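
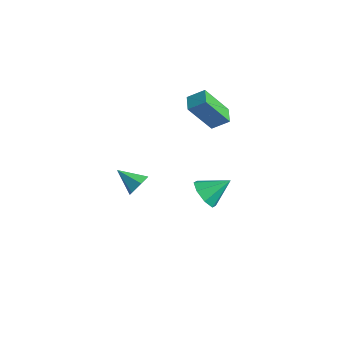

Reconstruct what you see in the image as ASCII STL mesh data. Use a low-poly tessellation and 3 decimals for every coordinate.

solid 
facet normal -0.379 -0.727 -0.572
outer loop
vertex 2.661 0.926 -3.384
vertex 1.947 1.498 -3.638
vertex 2.814 1.315 -3.98
endloop
endfacet
facet normal 0.972 -0.028 0.232
outer loop
vertex 2.661 0.926 -3.384
vertex 2.814 1.315 -3.98
vertex 2.553 2.662 -2.722
endloop
endfacet
facet normal -0.379 -0.728 -0.572
outer loop
vertex 2.814 1.315 -3.98
vertex 1.947 1.498 -3.638
vertex 2.458 1.811 -4.375
endloop
endfacet
facet normal 0.871 0.415 -0.264
outer loop
vertex 2.814 1.315 -3.98
vertex 2.458 1.811 -4.375
vertex 2.553 2.662 -2.722
endloop
endfacet
facet normal -0.380 -0.727 -0.572
outer loop
vertex 2.458 1.811 -4.375
vertex 1.947 1.498 -3.638
vertex 1.803 2.124 -4.338
endloop
endfacet
facet normal 0.366 0.819 -0.442
outer loop
vertex 2.458 1.811 -4.375
vertex 1.803 2.124 -4.338
vertex 2.553 2.662 -2.722
endloop
endfacet
facet normal -0.379 -0.727 -0.572
outer loop
vertex 1.803 2.124 -4.338
vertex 1.947 1.498 -3.638
vertex 1.232 2.07 -3.891
endloop
endfacet
facet normal -0.247 0.948 -0.201
outer loop
vertex 1.803 2.124 -4.338
vertex 1.232 2.07 -3.891
vertex 2.553 2.662 -2.722
endloop
endfacet
facet normal -0.379 -0.727 -0.572
outer loop
vertex 1.232 2.07 -3.891
vertex 1.947 1.498 -3.638
vertex 1.079 1.682 -3.296
endloop
endfacet
facet normal -0.608 0.728 0.318
outer loop
vertex 1.232 2.07 -3.891
vertex 1.079 1.682 -3.296
vertex 2.553 2.662 -2.722
endloop
endfacet
facet normal -0.380 -0.727 -0.572
outer loop
vertex 1.079 1.682 -3.296
vertex 1.947 1.498 -3.638
vertex 1.435 1.185 -2.901
endloop
endfacet
facet normal -0.506 0.284 0.814
outer loop
vertex 1.079 1.682 -3.296
vertex 1.435 1.185 -2.901
vertex 2.553 2.662 -2.722
endloop
endfacet
facet normal -0.380 -0.727 -0.572
outer loop
vertex 1.435 1.185 -2.901
vertex 1.947 1.498 -3.638
vertex 2.09 0.872 -2.938
endloop
endfacet
facet normal -0.001 -0.120 0.993
outer loop
vertex 1.435 1.185 -2.901
vertex 2.09 0.872 -2.938
vertex 2.553 2.662 -2.722
endloop
endfacet
facet normal -0.379 -0.727 -0.573
outer loop
vertex 2.09 0.872 -2.938
vertex 1.947 1.498 -3.638
vertex 2.661 0.926 -3.384
endloop
endfacet
facet normal 0.611 -0.249 0.752
outer loop
vertex 2.09 0.872 -2.938
vertex 2.661 0.926 -3.384
vertex 2.553 2.662 -2.722
endloop
endfacet
facet normal 0.801 0.350 -0.485
outer loop
vertex 3.682 -3.672 1.347
vertex 3.279 -3.51 0.798
vertex 3.382 -3.041 1.307
endloop
endfacet
facet normal 0.057 0.090 0.994
outer loop
vertex 3.682 -3.672 1.347
vertex 3.382 -3.041 1.307
vertex 2.181 -3.99 1.462
endloop
endfacet
facet normal 0.801 0.350 -0.485
outer loop
vertex 3.382 -3.041 1.307
vertex 3.279 -3.51 0.798
vertex 2.979 -2.879 0.758
endloop
endfacet
facet normal -0.473 0.688 0.550
outer loop
vertex 3.382 -3.041 1.307
vertex 2.979 -2.879 0.758
vertex 2.181 -3.99 1.462
endloop
endfacet
facet normal 0.801 0.350 -0.485
outer loop
vertex 2.979 -2.879 0.758
vertex 3.279 -3.51 0.798
vertex 2.876 -3.349 0.249
endloop
endfacet
facet normal -0.854 0.456 -0.248
outer loop
vertex 2.979 -2.879 0.758
vertex 2.876 -3.349 0.249
vertex 2.181 -3.99 1.462
endloop
endfacet
facet normal 0.801 0.350 -0.485
outer loop
vertex 2.876 -3.349 0.249
vertex 3.279 -3.51 0.798
vertex 3.176 -3.98 0.289
endloop
endfacet
facet normal -0.706 -0.374 -0.602
outer loop
vertex 2.876 -3.349 0.249
vertex 3.176 -3.98 0.289
vertex 2.181 -3.99 1.462
endloop
endfacet
facet normal 0.801 0.350 -0.485
outer loop
vertex 3.176 -3.98 0.289
vertex 3.279 -3.51 0.798
vertex 3.579 -4.142 0.838
endloop
endfacet
facet normal -0.176 -0.972 -0.158
outer loop
vertex 3.176 -3.98 0.289
vertex 3.579 -4.142 0.838
vertex 2.181 -3.99 1.462
endloop
endfacet
facet normal 0.801 0.350 -0.485
outer loop
vertex 3.579 -4.142 0.838
vertex 3.279 -3.51 0.798
vertex 3.682 -3.672 1.347
endloop
endfacet
facet normal 0.206 -0.739 0.641
outer loop
vertex 3.579 -4.142 0.838
vertex 3.682 -3.672 1.347
vertex 2.181 -3.99 1.462
endloop
endfacet
facet normal -0.814 0.561 0.148
outer loop
vertex -0.623 2.303 1.914
vertex -0.036 2.995 2.518
vertex -0.15 3.461 0.129
endloop
endfacet
facet normal -0.539 -0.634 -0.554
outer loop
vertex 0.656 2.905 -0.018
vertex -0.623 2.303 1.914
vertex -0.15 3.461 0.129
endloop
endfacet
facet normal -0.814 0.561 0.148
outer loop
vertex -0.15 3.461 0.129
vertex -0.036 2.995 2.518
vertex 0.437 4.153 0.733
endloop
endfacet
facet normal 0.217 0.531 -0.819
outer loop
vertex 0.437 4.153 0.733
vertex 0.656 2.905 -0.018
vertex -0.15 3.461 0.129
endloop
endfacet
facet normal -0.217 -0.531 0.819
outer loop
vertex -0.623 2.303 1.914
vertex 0.77 2.439 2.371
vertex -0.036 2.995 2.518
endloop
endfacet
facet normal -0.539 -0.634 -0.554
outer loop
vertex 0.183 1.747 1.767
vertex -0.623 2.303 1.914
vertex 0.656 2.905 -0.018
endloop
endfacet
facet normal -0.217 -0.531 0.819
outer loop
vertex 0.183 1.747 1.767
vertex 0.77 2.439 2.371
vertex -0.623 2.303 1.914
endloop
endfacet
facet normal 0.539 0.634 0.554
outer loop
vertex -0.036 2.995 2.518
vertex 0.77 2.439 2.371
vertex 0.437 4.153 0.733
endloop
endfacet
facet normal 0.217 0.531 -0.819
outer loop
vertex 1.243 3.597 0.586
vertex 0.656 2.905 -0.018
vertex 0.437 4.153 0.733
endloop
endfacet
facet normal 0.539 0.634 0.554
outer loop
vertex 0.437 4.153 0.733
vertex 0.77 2.439 2.371
vertex 1.243 3.597 0.586
endloop
endfacet
facet normal 0.814 -0.561 -0.148
outer loop
vertex 1.243 3.597 0.586
vertex 0.183 1.747 1.767
vertex 0.656 2.905 -0.018
endloop
endfacet
facet normal 0.814 -0.561 -0.148
outer loop
vertex 0.77 2.439 2.371
vertex 0.183 1.747 1.767
vertex 1.243 3.597 0.586
endloop
endfacet

endsolid


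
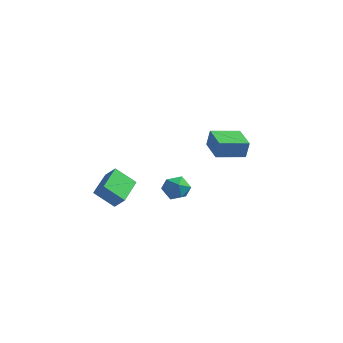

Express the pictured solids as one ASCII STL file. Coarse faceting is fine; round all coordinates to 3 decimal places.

solid 
facet normal -0.664 0.745 0.058
outer loop
vertex 0.692 4.085 0.083
vertex 2.202 5.458 -0.262
vertex 0.482 3.996 -1.187
endloop
endfacet
facet normal -0.730 -0.663 0.167
outer loop
vertex 1.778 2.542 -1.298
vertex 0.692 4.085 0.083
vertex 0.482 3.996 -1.187
endloop
endfacet
facet normal -0.664 0.746 0.056
outer loop
vertex 0.482 3.996 -1.187
vertex 2.202 5.458 -0.262
vertex 1.993 5.368 -1.532
endloop
endfacet
facet normal -0.162 -0.069 -0.984
outer loop
vertex 1.993 5.368 -1.532
vertex 1.778 2.542 -1.298
vertex 0.482 3.996 -1.187
endloop
endfacet
facet normal 0.162 0.069 0.984
outer loop
vertex 0.692 4.085 0.083
vertex 3.498 4.004 -0.373
vertex 2.202 5.458 -0.262
endloop
endfacet
facet normal -0.730 -0.663 0.167
outer loop
vertex 1.987 2.632 -0.028
vertex 0.692 4.085 0.083
vertex 1.778 2.542 -1.298
endloop
endfacet
facet normal 0.162 0.069 0.984
outer loop
vertex 1.987 2.632 -0.028
vertex 3.498 4.004 -0.373
vertex 0.692 4.085 0.083
endloop
endfacet
facet normal 0.730 0.663 -0.167
outer loop
vertex 2.202 5.458 -0.262
vertex 3.498 4.004 -0.373
vertex 1.993 5.368 -1.532
endloop
endfacet
facet normal -0.162 -0.069 -0.984
outer loop
vertex 3.288 3.915 -1.643
vertex 1.778 2.542 -1.298
vertex 1.993 5.368 -1.532
endloop
endfacet
facet normal 0.730 0.663 -0.167
outer loop
vertex 1.993 5.368 -1.532
vertex 3.498 4.004 -0.373
vertex 3.288 3.915 -1.643
endloop
endfacet
facet normal 0.665 -0.745 -0.057
outer loop
vertex 3.288 3.915 -1.643
vertex 1.987 2.632 -0.028
vertex 1.778 2.542 -1.298
endloop
endfacet
facet normal 0.664 -0.746 -0.058
outer loop
vertex 3.498 4.004 -0.373
vertex 1.987 2.632 -0.028
vertex 3.288 3.915 -1.643
endloop
endfacet
facet normal -0.921 0.083 0.380
outer loop
vertex 0.109 -2.03 -2.126
vertex 0.492 -2.09 -1.183
vertex 0.388 -1.181 -1.634
endloop
endfacet
facet normal -0.871 0.427 -0.243
outer loop
vertex 0.109 -2.03 -2.126
vertex 0.388 -1.181 -1.634
vertex 0.609 -1.293 -2.623
endloop
endfacet
facet normal -0.670 -0.045 -0.741
outer loop
vertex 0.109 -2.03 -2.126
vertex 0.609 -1.293 -2.623
vertex 0.851 -2.27 -2.783
endloop
endfacet
facet normal -0.597 -0.681 -0.425
outer loop
vertex 0.109 -2.03 -2.126
vertex 0.851 -2.27 -2.783
vertex 0.779 -2.763 -1.893
endloop
endfacet
facet normal -0.752 -0.603 0.267
outer loop
vertex 0.109 -2.03 -2.126
vertex 0.779 -2.763 -1.893
vertex 0.492 -2.09 -1.183
endloop
endfacet
facet normal -0.356 0.916 -0.183
outer loop
vertex 0.609 -1.293 -2.623
vertex 0.388 -1.181 -1.634
vertex 1.301 -0.897 -1.987
endloop
endfacet
facet normal -0.437 0.359 0.825
outer loop
vertex 0.388 -1.181 -1.634
vertex 0.492 -2.09 -1.183
vertex 1.229 -1.39 -1.097
endloop
endfacet
facet normal -0.163 -0.748 0.643
outer loop
vertex 0.492 -2.09 -1.183
vertex 0.779 -2.763 -1.893
vertex 1.471 -2.367 -1.257
endloop
endfacet
facet normal 0.087 -0.874 -0.477
outer loop
vertex 0.779 -2.763 -1.893
vertex 0.851 -2.27 -2.783
vertex 1.692 -2.479 -2.246
endloop
endfacet
facet normal -0.031 0.154 -0.988
outer loop
vertex 0.851 -2.27 -2.783
vertex 0.609 -1.293 -2.623
vertex 1.588 -1.57 -2.697
endloop
endfacet
facet normal 0.597 0.681 0.425
outer loop
vertex 1.971 -1.63 -1.754
vertex 1.301 -0.897 -1.987
vertex 1.229 -1.39 -1.097
endloop
endfacet
facet normal 0.670 0.045 0.741
outer loop
vertex 1.971 -1.63 -1.754
vertex 1.229 -1.39 -1.097
vertex 1.471 -2.367 -1.257
endloop
endfacet
facet normal 0.871 -0.427 0.243
outer loop
vertex 1.971 -1.63 -1.754
vertex 1.471 -2.367 -1.257
vertex 1.692 -2.479 -2.246
endloop
endfacet
facet normal 0.921 -0.083 -0.380
outer loop
vertex 1.971 -1.63 -1.754
vertex 1.692 -2.479 -2.246
vertex 1.588 -1.57 -2.697
endloop
endfacet
facet normal 0.752 0.603 -0.267
outer loop
vertex 1.971 -1.63 -1.754
vertex 1.588 -1.57 -2.697
vertex 1.301 -0.897 -1.987
endloop
endfacet
facet normal -0.087 0.874 0.477
outer loop
vertex 1.229 -1.39 -1.097
vertex 1.301 -0.897 -1.987
vertex 0.388 -1.181 -1.634
endloop
endfacet
facet normal 0.031 -0.154 0.988
outer loop
vertex 1.471 -2.367 -1.257
vertex 1.229 -1.39 -1.097
vertex 0.492 -2.09 -1.183
endloop
endfacet
facet normal 0.356 -0.916 0.183
outer loop
vertex 1.692 -2.479 -2.246
vertex 1.471 -2.367 -1.257
vertex 0.779 -2.763 -1.893
endloop
endfacet
facet normal 0.437 -0.359 -0.825
outer loop
vertex 1.588 -1.57 -2.697
vertex 1.692 -2.479 -2.246
vertex 0.851 -2.27 -2.783
endloop
endfacet
facet normal 0.163 0.748 -0.643
outer loop
vertex 1.301 -0.897 -1.987
vertex 1.588 -1.57 -2.697
vertex 0.609 -1.293 -2.623
endloop
endfacet
facet normal -0.730 -0.211 0.650
outer loop
vertex -2.324 -5.122 -0.85
vertex -2.551 -3.046 -0.431
vertex -3.073 -5.039 -1.665
endloop
endfacet
facet normal 0.106 -0.975 -0.197
outer loop
vertex -1.809 -4.674 -2.789
vertex -2.324 -5.122 -0.85
vertex -3.073 -5.039 -1.665
endloop
endfacet
facet normal -0.731 -0.211 0.649
outer loop
vertex -3.073 -5.039 -1.665
vertex -2.551 -3.046 -0.431
vertex -3.299 -2.963 -1.246
endloop
endfacet
facet normal -0.675 0.075 -0.734
outer loop
vertex -3.299 -2.963 -1.246
vertex -1.809 -4.674 -2.789
vertex -3.073 -5.039 -1.665
endloop
endfacet
facet normal 0.675 -0.074 0.734
outer loop
vertex -2.324 -5.122 -0.85
vertex -1.287 -2.681 -1.555
vertex -2.551 -3.046 -0.431
endloop
endfacet
facet normal 0.106 -0.975 -0.197
outer loop
vertex -1.061 -4.757 -1.974
vertex -2.324 -5.122 -0.85
vertex -1.809 -4.674 -2.789
endloop
endfacet
facet normal 0.675 -0.075 0.734
outer loop
vertex -1.061 -4.757 -1.974
vertex -1.287 -2.681 -1.555
vertex -2.324 -5.122 -0.85
endloop
endfacet
facet normal -0.106 0.975 0.197
outer loop
vertex -2.551 -3.046 -0.431
vertex -1.287 -2.681 -1.555
vertex -3.299 -2.963 -1.246
endloop
endfacet
facet normal -0.675 0.074 -0.734
outer loop
vertex -2.036 -2.598 -2.37
vertex -1.809 -4.674 -2.789
vertex -3.299 -2.963 -1.246
endloop
endfacet
facet normal -0.106 0.975 0.197
outer loop
vertex -3.299 -2.963 -1.246
vertex -1.287 -2.681 -1.555
vertex -2.036 -2.598 -2.37
endloop
endfacet
facet normal 0.731 0.211 -0.649
outer loop
vertex -2.036 -2.598 -2.37
vertex -1.061 -4.757 -1.974
vertex -1.809 -4.674 -2.789
endloop
endfacet
facet normal 0.730 0.211 -0.650
outer loop
vertex -1.287 -2.681 -1.555
vertex -1.061 -4.757 -1.974
vertex -2.036 -2.598 -2.37
endloop
endfacet

endsolid


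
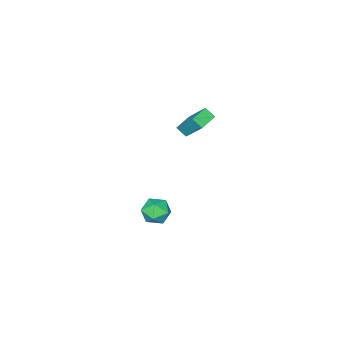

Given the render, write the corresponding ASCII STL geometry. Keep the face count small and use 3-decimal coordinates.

solid 
facet normal -0.973 -0.174 0.151
outer loop
vertex -0.754 1.357 3.477
vertex -0.749 2.657 5.01
vertex -0.938 1.951 2.974
endloop
endfacet
facet normal -0.003 -0.647 -0.763
outer loop
vertex 0.249 2.163 2.79
vertex -0.754 1.357 3.477
vertex -0.938 1.951 2.974
endloop
endfacet
facet normal -0.973 -0.174 0.151
outer loop
vertex -0.938 1.951 2.974
vertex -0.749 2.657 5.01
vertex -0.933 3.251 4.507
endloop
endfacet
facet normal -0.230 0.743 -0.629
outer loop
vertex -0.933 3.251 4.507
vertex 0.249 2.163 2.79
vertex -0.938 1.951 2.974
endloop
endfacet
facet normal 0.230 -0.743 0.629
outer loop
vertex -0.754 1.357 3.477
vertex 0.438 2.869 4.826
vertex -0.749 2.657 5.01
endloop
endfacet
facet normal -0.003 -0.647 -0.763
outer loop
vertex 0.433 1.569 3.293
vertex -0.754 1.357 3.477
vertex 0.249 2.163 2.79
endloop
endfacet
facet normal 0.230 -0.743 0.629
outer loop
vertex 0.433 1.569 3.293
vertex 0.438 2.869 4.826
vertex -0.754 1.357 3.477
endloop
endfacet
facet normal 0.003 0.647 0.763
outer loop
vertex -0.749 2.657 5.01
vertex 0.438 2.869 4.826
vertex -0.933 3.251 4.507
endloop
endfacet
facet normal -0.230 0.743 -0.629
outer loop
vertex 0.254 3.463 4.323
vertex 0.249 2.163 2.79
vertex -0.933 3.251 4.507
endloop
endfacet
facet normal 0.003 0.647 0.763
outer loop
vertex -0.933 3.251 4.507
vertex 0.438 2.869 4.826
vertex 0.254 3.463 4.323
endloop
endfacet
facet normal 0.973 0.174 -0.151
outer loop
vertex 0.254 3.463 4.323
vertex 0.433 1.569 3.293
vertex 0.249 2.163 2.79
endloop
endfacet
facet normal 0.973 0.174 -0.151
outer loop
vertex 0.438 2.869 4.826
vertex 0.433 1.569 3.293
vertex 0.254 3.463 4.323
endloop
endfacet
facet normal -0.235 -0.195 0.952
outer loop
vertex 1.093 1.394 -2.936
vertex 1.676 0.597 -2.955
vertex 2.045 1.473 -2.685
endloop
endfacet
facet normal -0.259 0.507 0.822
outer loop
vertex 1.093 1.394 -2.936
vertex 2.045 1.473 -2.685
vertex 1.623 2.168 -3.246
endloop
endfacet
facet normal -0.728 0.618 0.297
outer loop
vertex 1.093 1.394 -2.936
vertex 1.623 2.168 -3.246
vertex 0.993 1.722 -3.863
endloop
endfacet
facet normal -0.995 -0.015 0.102
outer loop
vertex 1.093 1.394 -2.936
vertex 0.993 1.722 -3.863
vertex 1.026 0.751 -3.683
endloop
endfacet
facet normal -0.690 -0.517 0.507
outer loop
vertex 1.093 1.394 -2.936
vertex 1.026 0.751 -3.683
vertex 1.676 0.597 -2.955
endloop
endfacet
facet normal 0.385 0.710 0.590
outer loop
vertex 1.623 2.168 -3.246
vertex 2.045 1.473 -2.685
vertex 2.534 1.849 -3.457
endloop
endfacet
facet normal 0.423 -0.425 0.800
outer loop
vertex 2.045 1.473 -2.685
vertex 1.676 0.597 -2.955
vertex 2.567 0.878 -3.277
endloop
endfacet
facet normal -0.313 -0.946 0.079
outer loop
vertex 1.676 0.597 -2.955
vertex 1.026 0.751 -3.683
vertex 1.937 0.432 -3.894
endloop
endfacet
facet normal -0.806 -0.134 -0.576
outer loop
vertex 1.026 0.751 -3.683
vertex 0.993 1.722 -3.863
vertex 1.515 1.127 -4.455
endloop
endfacet
facet normal -0.375 0.890 -0.261
outer loop
vertex 0.993 1.722 -3.863
vertex 1.623 2.168 -3.246
vertex 1.884 2.003 -4.185
endloop
endfacet
facet normal 0.995 0.015 -0.102
outer loop
vertex 2.467 1.206 -4.204
vertex 2.534 1.849 -3.457
vertex 2.567 0.878 -3.277
endloop
endfacet
facet normal 0.728 -0.618 -0.297
outer loop
vertex 2.467 1.206 -4.204
vertex 2.567 0.878 -3.277
vertex 1.937 0.432 -3.894
endloop
endfacet
facet normal 0.259 -0.507 -0.822
outer loop
vertex 2.467 1.206 -4.204
vertex 1.937 0.432 -3.894
vertex 1.515 1.127 -4.455
endloop
endfacet
facet normal 0.235 0.195 -0.952
outer loop
vertex 2.467 1.206 -4.204
vertex 1.515 1.127 -4.455
vertex 1.884 2.003 -4.185
endloop
endfacet
facet normal 0.690 0.517 -0.507
outer loop
vertex 2.467 1.206 -4.204
vertex 1.884 2.003 -4.185
vertex 2.534 1.849 -3.457
endloop
endfacet
facet normal 0.806 0.134 0.576
outer loop
vertex 2.567 0.878 -3.277
vertex 2.534 1.849 -3.457
vertex 2.045 1.473 -2.685
endloop
endfacet
facet normal 0.375 -0.890 0.261
outer loop
vertex 1.937 0.432 -3.894
vertex 2.567 0.878 -3.277
vertex 1.676 0.597 -2.955
endloop
endfacet
facet normal -0.385 -0.710 -0.590
outer loop
vertex 1.515 1.127 -4.455
vertex 1.937 0.432 -3.894
vertex 1.026 0.751 -3.683
endloop
endfacet
facet normal -0.423 0.425 -0.800
outer loop
vertex 1.884 2.003 -4.185
vertex 1.515 1.127 -4.455
vertex 0.993 1.722 -3.863
endloop
endfacet
facet normal 0.313 0.946 -0.079
outer loop
vertex 2.534 1.849 -3.457
vertex 1.884 2.003 -4.185
vertex 1.623 2.168 -3.246
endloop
endfacet

endsolid


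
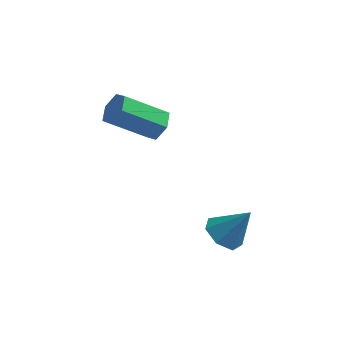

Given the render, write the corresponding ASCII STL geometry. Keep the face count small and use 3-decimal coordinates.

solid 
facet normal 0.764 0.303 -0.570
outer loop
vertex 1.3 1.788 0.264
vertex 1.029 1.626 -0.185
vertex 0.966 2.139 0.003
endloop
endfacet
facet normal 0.221 0.708 0.670
outer loop
vertex 1.3 1.788 0.264
vertex 0.966 2.139 0.003
vertex 0.163 1.337 1.115
endloop
endfacet
facet normal 0.220 0.709 0.670
outer loop
vertex 0.163 1.337 1.115
vertex 0.966 2.139 0.003
vertex -0.171 1.687 0.854
endloop
endfacet
facet normal -0.763 -0.303 0.571
outer loop
vertex 0.163 1.337 1.115
vertex -0.171 1.687 0.854
vertex -0.109 1.174 0.665
endloop
endfacet
facet normal 0.762 0.303 -0.572
outer loop
vertex 0.966 2.139 0.003
vertex 1.029 1.626 -0.185
vertex 0.694 1.976 -0.446
endloop
endfacet
facet normal -0.417 0.906 -0.076
outer loop
vertex 0.966 2.139 0.003
vertex 0.694 1.976 -0.446
vertex -0.171 1.687 0.854
endloop
endfacet
facet normal -0.417 0.906 -0.076
outer loop
vertex -0.171 1.687 0.854
vertex 0.694 1.976 -0.446
vertex -0.443 1.524 0.404
endloop
endfacet
facet normal -0.763 -0.303 0.571
outer loop
vertex -0.171 1.687 0.854
vertex -0.443 1.524 0.404
vertex -0.109 1.174 0.665
endloop
endfacet
facet normal 0.763 0.304 -0.571
outer loop
vertex 0.694 1.976 -0.446
vertex 1.029 1.626 -0.185
vertex 0.757 1.463 -0.635
endloop
endfacet
facet normal -0.636 0.197 -0.746
outer loop
vertex 0.694 1.976 -0.446
vertex 0.757 1.463 -0.635
vertex -0.443 1.524 0.404
endloop
endfacet
facet normal -0.636 0.196 -0.746
outer loop
vertex -0.443 1.524 0.404
vertex 0.757 1.463 -0.635
vertex -0.38 1.012 0.216
endloop
endfacet
facet normal -0.763 -0.303 0.570
outer loop
vertex -0.443 1.524 0.404
vertex -0.38 1.012 0.216
vertex -0.109 1.174 0.665
endloop
endfacet
facet normal 0.763 0.303 -0.571
outer loop
vertex 0.757 1.463 -0.635
vertex 1.029 1.626 -0.185
vertex 1.091 1.113 -0.374
endloop
endfacet
facet normal -0.220 -0.709 -0.670
outer loop
vertex 0.757 1.463 -0.635
vertex 1.091 1.113 -0.374
vertex -0.38 1.012 0.216
endloop
endfacet
facet normal -0.220 -0.708 -0.671
outer loop
vertex -0.38 1.012 0.216
vertex 1.091 1.113 -0.374
vertex -0.046 0.661 0.477
endloop
endfacet
facet normal -0.764 -0.303 0.570
outer loop
vertex -0.38 1.012 0.216
vertex -0.046 0.661 0.477
vertex -0.109 1.174 0.665
endloop
endfacet
facet normal 0.763 0.303 -0.571
outer loop
vertex 1.091 1.113 -0.374
vertex 1.029 1.626 -0.185
vertex 1.363 1.276 0.076
endloop
endfacet
facet normal 0.417 -0.906 0.076
outer loop
vertex 1.091 1.113 -0.374
vertex 1.363 1.276 0.076
vertex -0.046 0.661 0.477
endloop
endfacet
facet normal 0.417 -0.906 0.076
outer loop
vertex -0.046 0.661 0.477
vertex 1.363 1.276 0.076
vertex 0.226 0.824 0.926
endloop
endfacet
facet normal -0.762 -0.303 0.572
outer loop
vertex -0.046 0.661 0.477
vertex 0.226 0.824 0.926
vertex -0.109 1.174 0.665
endloop
endfacet
facet normal 0.763 0.303 -0.570
outer loop
vertex 1.363 1.276 0.076
vertex 1.029 1.626 -0.185
vertex 1.3 1.788 0.264
endloop
endfacet
facet normal 0.636 -0.196 0.746
outer loop
vertex 1.363 1.276 0.076
vertex 1.3 1.788 0.264
vertex 0.226 0.824 0.926
endloop
endfacet
facet normal 0.636 -0.197 0.746
outer loop
vertex 0.226 0.824 0.926
vertex 1.3 1.788 0.264
vertex 0.163 1.337 1.115
endloop
endfacet
facet normal -0.763 -0.304 0.571
outer loop
vertex 0.226 0.824 0.926
vertex 0.163 1.337 1.115
vertex -0.109 1.174 0.665
endloop
endfacet
facet normal -0.582 -0.125 -0.804
outer loop
vertex 3.896 -0.59 -2.804
vertex 3.386 -0.594 -2.434
vertex 3.666 -0.103 -2.713
endloop
endfacet
facet normal 0.879 0.446 -0.167
outer loop
vertex 3.896 -0.59 -2.804
vertex 3.666 -0.103 -2.713
vertex 4.074 -0.446 -1.486
endloop
endfacet
facet normal -0.582 -0.125 -0.804
outer loop
vertex 3.666 -0.103 -2.713
vertex 3.386 -0.594 -2.434
vertex 3.225 0.015 -2.412
endloop
endfacet
facet normal 0.346 0.927 0.144
outer loop
vertex 3.666 -0.103 -2.713
vertex 3.225 0.015 -2.412
vertex 4.074 -0.446 -1.486
endloop
endfacet
facet normal -0.583 -0.125 -0.803
outer loop
vertex 3.225 0.015 -2.412
vertex 3.386 -0.594 -2.434
vertex 2.906 -0.326 -2.127
endloop
endfacet
facet normal -0.257 0.750 0.609
outer loop
vertex 3.225 0.015 -2.412
vertex 2.906 -0.326 -2.127
vertex 4.074 -0.446 -1.486
endloop
endfacet
facet normal -0.583 -0.124 -0.803
outer loop
vertex 2.906 -0.326 -2.127
vertex 3.386 -0.594 -2.434
vertex 2.948 -0.868 -2.074
endloop
endfacet
facet normal -0.477 0.049 0.878
outer loop
vertex 2.906 -0.326 -2.127
vertex 2.948 -0.868 -2.074
vertex 4.074 -0.446 -1.486
endloop
endfacet
facet normal -0.582 -0.125 -0.803
outer loop
vertex 2.948 -0.868 -2.074
vertex 3.386 -0.594 -2.434
vertex 3.321 -1.204 -2.292
endloop
endfacet
facet normal -0.147 -0.648 0.747
outer loop
vertex 2.948 -0.868 -2.074
vertex 3.321 -1.204 -2.292
vertex 4.074 -0.446 -1.486
endloop
endfacet
facet normal -0.582 -0.125 -0.803
outer loop
vertex 3.321 -1.204 -2.292
vertex 3.386 -0.594 -2.434
vertex 3.743 -1.08 -2.617
endloop
endfacet
facet normal 0.483 -0.816 0.316
outer loop
vertex 3.321 -1.204 -2.292
vertex 3.743 -1.08 -2.617
vertex 4.074 -0.446 -1.486
endloop
endfacet
facet normal -0.582 -0.125 -0.804
outer loop
vertex 3.743 -1.08 -2.617
vertex 3.386 -0.594 -2.434
vertex 3.896 -0.59 -2.804
endloop
endfacet
facet normal 0.940 -0.328 -0.091
outer loop
vertex 3.743 -1.08 -2.617
vertex 3.896 -0.59 -2.804
vertex 4.074 -0.446 -1.486
endloop
endfacet

endsolid


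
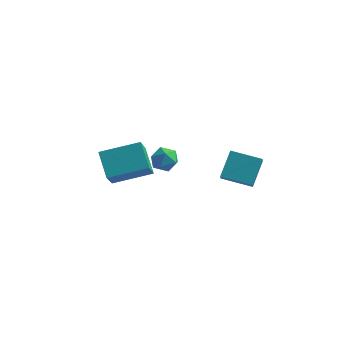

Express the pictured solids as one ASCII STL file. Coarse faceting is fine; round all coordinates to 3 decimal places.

solid 
facet normal -0.976 -0.080 0.201
outer loop
vertex 1.997 2.161 -0.682
vertex 2.13 3.249 0.399
vertex 1.787 2.906 -1.406
endloop
endfacet
facet normal -0.086 -0.707 -0.702
outer loop
vertex 3.31 3.031 -1.719
vertex 1.997 2.161 -0.682
vertex 1.787 2.906 -1.406
endloop
endfacet
facet normal -0.976 -0.080 0.201
outer loop
vertex 1.787 2.906 -1.406
vertex 2.13 3.249 0.399
vertex 1.92 3.994 -0.325
endloop
endfacet
facet normal -0.198 0.703 -0.683
outer loop
vertex 1.92 3.994 -0.325
vertex 3.31 3.031 -1.719
vertex 1.787 2.906 -1.406
endloop
endfacet
facet normal 0.198 -0.703 0.683
outer loop
vertex 1.997 2.161 -0.682
vertex 3.653 3.374 0.086
vertex 2.13 3.249 0.399
endloop
endfacet
facet normal -0.086 -0.707 -0.702
outer loop
vertex 3.52 2.286 -0.995
vertex 1.997 2.161 -0.682
vertex 3.31 3.031 -1.719
endloop
endfacet
facet normal 0.198 -0.703 0.683
outer loop
vertex 3.52 2.286 -0.995
vertex 3.653 3.374 0.086
vertex 1.997 2.161 -0.682
endloop
endfacet
facet normal 0.086 0.707 0.702
outer loop
vertex 2.13 3.249 0.399
vertex 3.653 3.374 0.086
vertex 1.92 3.994 -0.325
endloop
endfacet
facet normal -0.198 0.703 -0.683
outer loop
vertex 3.443 4.119 -0.638
vertex 3.31 3.031 -1.719
vertex 1.92 3.994 -0.325
endloop
endfacet
facet normal 0.086 0.707 0.702
outer loop
vertex 1.92 3.994 -0.325
vertex 3.653 3.374 0.086
vertex 3.443 4.119 -0.638
endloop
endfacet
facet normal 0.976 0.080 -0.201
outer loop
vertex 3.443 4.119 -0.638
vertex 3.52 2.286 -0.995
vertex 3.31 3.031 -1.719
endloop
endfacet
facet normal 0.976 0.080 -0.201
outer loop
vertex 3.653 3.374 0.086
vertex 3.52 2.286 -0.995
vertex 3.443 4.119 -0.638
endloop
endfacet
facet normal -0.487 0.614 0.621
outer loop
vertex -3.942 2.041 -0.332
vertex -2.166 2.922 0.191
vertex -4.134 3.194 -1.621
endloop
endfacet
facet normal -0.866 -0.430 -0.255
outer loop
vertex -3.374 2.238 -2.591
vertex -3.942 2.041 -0.332
vertex -4.134 3.194 -1.621
endloop
endfacet
facet normal -0.488 0.613 0.622
outer loop
vertex -4.134 3.194 -1.621
vertex -2.166 2.922 0.191
vertex -2.359 4.075 -1.098
endloop
endfacet
facet normal -0.111 0.663 -0.740
outer loop
vertex -2.359 4.075 -1.098
vertex -3.374 2.238 -2.591
vertex -4.134 3.194 -1.621
endloop
endfacet
facet normal 0.111 -0.663 0.740
outer loop
vertex -3.942 2.041 -0.332
vertex -1.406 1.966 -0.779
vertex -2.166 2.922 0.191
endloop
endfacet
facet normal -0.866 -0.430 -0.255
outer loop
vertex -3.181 1.085 -1.302
vertex -3.942 2.041 -0.332
vertex -3.374 2.238 -2.591
endloop
endfacet
facet normal 0.111 -0.663 0.740
outer loop
vertex -3.181 1.085 -1.302
vertex -1.406 1.966 -0.779
vertex -3.942 2.041 -0.332
endloop
endfacet
facet normal 0.866 0.430 0.255
outer loop
vertex -2.166 2.922 0.191
vertex -1.406 1.966 -0.779
vertex -2.359 4.075 -1.098
endloop
endfacet
facet normal -0.111 0.663 -0.740
outer loop
vertex -1.598 3.119 -2.068
vertex -3.374 2.238 -2.591
vertex -2.359 4.075 -1.098
endloop
endfacet
facet normal 0.866 0.430 0.256
outer loop
vertex -2.359 4.075 -1.098
vertex -1.406 1.966 -0.779
vertex -1.598 3.119 -2.068
endloop
endfacet
facet normal 0.487 -0.613 -0.622
outer loop
vertex -1.598 3.119 -2.068
vertex -3.181 1.085 -1.302
vertex -3.374 2.238 -2.591
endloop
endfacet
facet normal 0.488 -0.613 -0.621
outer loop
vertex -1.406 1.966 -0.779
vertex -3.181 1.085 -1.302
vertex -1.598 3.119 -2.068
endloop
endfacet
facet normal 0.032 0.823 0.567
outer loop
vertex -0.527 2.126 0.434
vertex -0.761 1.736 1.013
vertex -0.04 1.8 0.88
endloop
endfacet
facet normal 0.523 0.851 0.051
outer loop
vertex -0.527 2.126 0.434
vertex -0.04 1.8 0.88
vertex 0.059 1.783 0.15
endloop
endfacet
facet normal 0.186 0.796 -0.576
outer loop
vertex -0.527 2.126 0.434
vertex 0.059 1.783 0.15
vertex -0.601 1.708 -0.167
endloop
endfacet
facet normal -0.513 0.733 -0.447
outer loop
vertex -0.527 2.126 0.434
vertex -0.601 1.708 -0.167
vertex -1.107 1.679 0.366
endloop
endfacet
facet normal -0.608 0.750 0.259
outer loop
vertex -0.527 2.126 0.434
vertex -1.107 1.679 0.366
vertex -0.761 1.736 1.013
endloop
endfacet
facet normal 0.951 0.284 0.122
outer loop
vertex 0.059 1.783 0.15
vertex -0.04 1.8 0.88
vertex 0.187 1.181 0.554
endloop
endfacet
facet normal 0.156 0.239 0.958
outer loop
vertex -0.04 1.8 0.88
vertex -0.761 1.736 1.013
vertex -0.319 1.152 1.087
endloop
endfacet
facet normal -0.880 0.121 0.460
outer loop
vertex -0.761 1.736 1.013
vertex -1.107 1.679 0.366
vertex -0.979 1.077 0.77
endloop
endfacet
facet normal -0.725 0.094 -0.683
outer loop
vertex -1.107 1.679 0.366
vertex -0.601 1.708 -0.167
vertex -0.88 1.06 0.04
endloop
endfacet
facet normal 0.407 0.195 -0.893
outer loop
vertex -0.601 1.708 -0.167
vertex 0.059 1.783 0.15
vertex -0.159 1.124 -0.093
endloop
endfacet
facet normal 0.513 -0.733 0.447
outer loop
vertex -0.393 0.734 0.486
vertex 0.187 1.181 0.554
vertex -0.319 1.152 1.087
endloop
endfacet
facet normal -0.186 -0.796 0.576
outer loop
vertex -0.393 0.734 0.486
vertex -0.319 1.152 1.087
vertex -0.979 1.077 0.77
endloop
endfacet
facet normal -0.523 -0.851 -0.051
outer loop
vertex -0.393 0.734 0.486
vertex -0.979 1.077 0.77
vertex -0.88 1.06 0.04
endloop
endfacet
facet normal -0.032 -0.823 -0.567
outer loop
vertex -0.393 0.734 0.486
vertex -0.88 1.06 0.04
vertex -0.159 1.124 -0.093
endloop
endfacet
facet normal 0.608 -0.750 -0.259
outer loop
vertex -0.393 0.734 0.486
vertex -0.159 1.124 -0.093
vertex 0.187 1.181 0.554
endloop
endfacet
facet normal 0.725 -0.094 0.683
outer loop
vertex -0.319 1.152 1.087
vertex 0.187 1.181 0.554
vertex -0.04 1.8 0.88
endloop
endfacet
facet normal -0.407 -0.195 0.893
outer loop
vertex -0.979 1.077 0.77
vertex -0.319 1.152 1.087
vertex -0.761 1.736 1.013
endloop
endfacet
facet normal -0.951 -0.284 -0.122
outer loop
vertex -0.88 1.06 0.04
vertex -0.979 1.077 0.77
vertex -1.107 1.679 0.366
endloop
endfacet
facet normal -0.156 -0.239 -0.958
outer loop
vertex -0.159 1.124 -0.093
vertex -0.88 1.06 0.04
vertex -0.601 1.708 -0.167
endloop
endfacet
facet normal 0.880 -0.121 -0.460
outer loop
vertex 0.187 1.181 0.554
vertex -0.159 1.124 -0.093
vertex 0.059 1.783 0.15
endloop
endfacet

endsolid


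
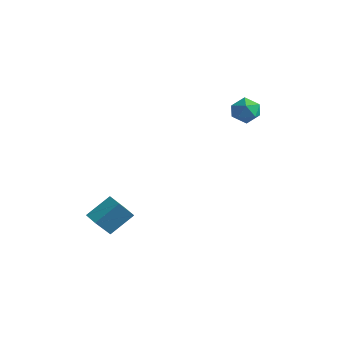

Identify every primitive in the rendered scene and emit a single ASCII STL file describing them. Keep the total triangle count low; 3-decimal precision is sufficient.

solid 
facet normal 0.080 0.703 0.706
outer loop
vertex 0.544 3.636 3.058
vertex 0.476 2.986 3.713
vertex 1.307 3.224 3.382
endloop
endfacet
facet normal 0.433 0.894 0.116
outer loop
vertex 0.544 3.636 3.058
vertex 1.307 3.224 3.382
vertex 1.218 3.385 2.475
endloop
endfacet
facet normal -0.031 0.905 -0.425
outer loop
vertex 0.544 3.636 3.058
vertex 1.218 3.385 2.475
vertex 0.333 3.247 2.245
endloop
endfacet
facet normal -0.672 0.721 -0.170
outer loop
vertex 0.544 3.636 3.058
vertex 0.333 3.247 2.245
vertex -0.126 3.0 3.01
endloop
endfacet
facet normal -0.604 0.596 0.529
outer loop
vertex 0.544 3.636 3.058
vertex -0.126 3.0 3.01
vertex 0.476 2.986 3.713
endloop
endfacet
facet normal 0.920 0.390 -0.021
outer loop
vertex 1.218 3.385 2.475
vertex 1.307 3.224 3.382
vertex 1.566 2.58 2.77
endloop
endfacet
facet normal 0.348 0.082 0.934
outer loop
vertex 1.307 3.224 3.382
vertex 0.476 2.986 3.713
vertex 1.107 2.333 3.535
endloop
endfacet
facet normal -0.757 -0.090 0.647
outer loop
vertex 0.476 2.986 3.713
vertex -0.126 3.0 3.01
vertex 0.222 2.195 3.305
endloop
endfacet
facet normal -0.868 0.112 -0.485
outer loop
vertex -0.126 3.0 3.01
vertex 0.333 3.247 2.245
vertex 0.133 2.356 2.398
endloop
endfacet
facet normal 0.169 0.408 -0.897
outer loop
vertex 0.333 3.247 2.245
vertex 1.218 3.385 2.475
vertex 0.964 2.594 2.067
endloop
endfacet
facet normal 0.672 -0.721 0.170
outer loop
vertex 0.896 1.944 2.722
vertex 1.566 2.58 2.77
vertex 1.107 2.333 3.535
endloop
endfacet
facet normal 0.031 -0.905 0.425
outer loop
vertex 0.896 1.944 2.722
vertex 1.107 2.333 3.535
vertex 0.222 2.195 3.305
endloop
endfacet
facet normal -0.433 -0.894 -0.116
outer loop
vertex 0.896 1.944 2.722
vertex 0.222 2.195 3.305
vertex 0.133 2.356 2.398
endloop
endfacet
facet normal -0.080 -0.703 -0.706
outer loop
vertex 0.896 1.944 2.722
vertex 0.133 2.356 2.398
vertex 0.964 2.594 2.067
endloop
endfacet
facet normal 0.604 -0.596 -0.529
outer loop
vertex 0.896 1.944 2.722
vertex 0.964 2.594 2.067
vertex 1.566 2.58 2.77
endloop
endfacet
facet normal 0.868 -0.112 0.485
outer loop
vertex 1.107 2.333 3.535
vertex 1.566 2.58 2.77
vertex 1.307 3.224 3.382
endloop
endfacet
facet normal -0.169 -0.408 0.897
outer loop
vertex 0.222 2.195 3.305
vertex 1.107 2.333 3.535
vertex 0.476 2.986 3.713
endloop
endfacet
facet normal -0.920 -0.390 0.021
outer loop
vertex 0.133 2.356 2.398
vertex 0.222 2.195 3.305
vertex -0.126 3.0 3.01
endloop
endfacet
facet normal -0.348 -0.082 -0.934
outer loop
vertex 0.964 2.594 2.067
vertex 0.133 2.356 2.398
vertex 0.333 3.247 2.245
endloop
endfacet
facet normal 0.757 0.090 -0.647
outer loop
vertex 1.566 2.58 2.77
vertex 0.964 2.594 2.067
vertex 1.218 3.385 2.475
endloop
endfacet
facet normal -0.959 0.252 0.132
outer loop
vertex -3.586 -4.967 -3.468
vertex -3.097 -3.664 -2.407
vertex -3.495 -3.941 -4.77
endloop
endfacet
facet normal -0.280 -0.744 -0.606
outer loop
vertex -2.603 -4.176 -4.893
vertex -3.586 -4.967 -3.468
vertex -3.495 -3.941 -4.77
endloop
endfacet
facet normal -0.958 0.253 0.132
outer loop
vertex -3.495 -3.941 -4.77
vertex -3.097 -3.664 -2.407
vertex -3.005 -2.638 -3.709
endloop
endfacet
facet normal 0.055 0.618 -0.784
outer loop
vertex -3.005 -2.638 -3.709
vertex -2.603 -4.176 -4.893
vertex -3.495 -3.941 -4.77
endloop
endfacet
facet normal -0.055 -0.618 0.784
outer loop
vertex -3.586 -4.967 -3.468
vertex -2.205 -3.899 -2.53
vertex -3.097 -3.664 -2.407
endloop
endfacet
facet normal -0.280 -0.744 -0.606
outer loop
vertex -2.695 -5.202 -3.591
vertex -3.586 -4.967 -3.468
vertex -2.603 -4.176 -4.893
endloop
endfacet
facet normal -0.055 -0.618 0.784
outer loop
vertex -2.695 -5.202 -3.591
vertex -2.205 -3.899 -2.53
vertex -3.586 -4.967 -3.468
endloop
endfacet
facet normal 0.280 0.744 0.606
outer loop
vertex -3.097 -3.664 -2.407
vertex -2.205 -3.899 -2.53
vertex -3.005 -2.638 -3.709
endloop
endfacet
facet normal 0.055 0.618 -0.784
outer loop
vertex -2.114 -2.873 -3.832
vertex -2.603 -4.176 -4.893
vertex -3.005 -2.638 -3.709
endloop
endfacet
facet normal 0.280 0.744 0.606
outer loop
vertex -3.005 -2.638 -3.709
vertex -2.205 -3.899 -2.53
vertex -2.114 -2.873 -3.832
endloop
endfacet
facet normal 0.959 -0.253 -0.131
outer loop
vertex -2.114 -2.873 -3.832
vertex -2.695 -5.202 -3.591
vertex -2.603 -4.176 -4.893
endloop
endfacet
facet normal 0.958 -0.253 -0.132
outer loop
vertex -2.205 -3.899 -2.53
vertex -2.695 -5.202 -3.591
vertex -2.114 -2.873 -3.832
endloop
endfacet

endsolid


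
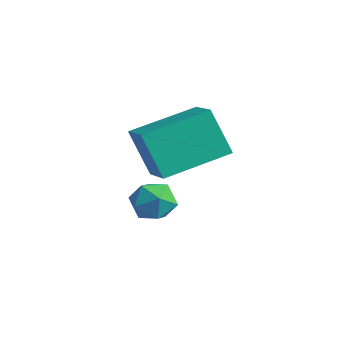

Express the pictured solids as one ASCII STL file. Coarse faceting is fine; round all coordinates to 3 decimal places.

solid 
facet normal -0.998 0.018 -0.059
outer loop
vertex -1.462 -2.304 0.57
vertex -1.5 -2.919 1.028
vertex -1.505 -2.213 1.331
endloop
endfacet
facet normal -0.726 0.677 -0.122
outer loop
vertex -1.462 -2.304 0.57
vertex -1.505 -2.213 1.331
vertex -1.028 -1.776 0.918
endloop
endfacet
facet normal -0.281 0.679 -0.679
outer loop
vertex -1.462 -2.304 0.57
vertex -1.028 -1.776 0.918
vertex -0.729 -2.21 0.36
endloop
endfacet
facet normal -0.278 0.022 -0.960
outer loop
vertex -1.462 -2.304 0.57
vertex -0.729 -2.21 0.36
vertex -1.021 -2.917 0.428
endloop
endfacet
facet normal -0.721 -0.385 -0.577
outer loop
vertex -1.462 -2.304 0.57
vertex -1.021 -2.917 0.428
vertex -1.5 -2.919 1.028
endloop
endfacet
facet normal -0.345 0.816 0.465
outer loop
vertex -1.028 -1.776 0.918
vertex -1.505 -2.213 1.331
vertex -0.799 -2.063 1.592
endloop
endfacet
facet normal -0.785 -0.249 0.567
outer loop
vertex -1.505 -2.213 1.331
vertex -1.5 -2.919 1.028
vertex -1.091 -2.77 1.66
endloop
endfacet
facet normal -0.335 -0.903 -0.270
outer loop
vertex -1.5 -2.919 1.028
vertex -1.021 -2.917 0.428
vertex -0.792 -3.204 1.102
endloop
endfacet
facet normal 0.381 -0.243 -0.892
outer loop
vertex -1.021 -2.917 0.428
vertex -0.729 -2.21 0.36
vertex -0.315 -2.767 0.689
endloop
endfacet
facet normal 0.375 0.818 -0.436
outer loop
vertex -0.729 -2.21 0.36
vertex -1.028 -1.776 0.918
vertex -0.32 -2.061 0.992
endloop
endfacet
facet normal 0.278 -0.022 0.960
outer loop
vertex -0.358 -2.676 1.45
vertex -0.799 -2.063 1.592
vertex -1.091 -2.77 1.66
endloop
endfacet
facet normal 0.281 -0.679 0.679
outer loop
vertex -0.358 -2.676 1.45
vertex -1.091 -2.77 1.66
vertex -0.792 -3.204 1.102
endloop
endfacet
facet normal 0.726 -0.677 0.122
outer loop
vertex -0.358 -2.676 1.45
vertex -0.792 -3.204 1.102
vertex -0.315 -2.767 0.689
endloop
endfacet
facet normal 0.998 -0.018 0.059
outer loop
vertex -0.358 -2.676 1.45
vertex -0.315 -2.767 0.689
vertex -0.32 -2.061 0.992
endloop
endfacet
facet normal 0.721 0.385 0.577
outer loop
vertex -0.358 -2.676 1.45
vertex -0.32 -2.061 0.992
vertex -0.799 -2.063 1.592
endloop
endfacet
facet normal -0.381 0.243 0.892
outer loop
vertex -1.091 -2.77 1.66
vertex -0.799 -2.063 1.592
vertex -1.505 -2.213 1.331
endloop
endfacet
facet normal -0.375 -0.818 0.436
outer loop
vertex -0.792 -3.204 1.102
vertex -1.091 -2.77 1.66
vertex -1.5 -2.919 1.028
endloop
endfacet
facet normal 0.345 -0.816 -0.465
outer loop
vertex -0.315 -2.767 0.689
vertex -0.792 -3.204 1.102
vertex -1.021 -2.917 0.428
endloop
endfacet
facet normal 0.785 0.249 -0.567
outer loop
vertex -0.32 -2.061 0.992
vertex -0.315 -2.767 0.689
vertex -0.729 -2.21 0.36
endloop
endfacet
facet normal 0.335 0.903 0.270
outer loop
vertex -0.799 -2.063 1.592
vertex -0.32 -2.061 0.992
vertex -1.028 -1.776 0.918
endloop
endfacet
facet normal -0.874 0.310 -0.375
outer loop
vertex -1.135 -3.163 3.944
vertex -0.66 -1.17 4.487
vertex -0.431 -2.935 2.491
endloop
endfacet
facet normal -0.224 -0.940 -0.256
outer loop
vertex 0.74 -3.35 2.993
vertex -1.135 -3.163 3.944
vertex -0.431 -2.935 2.491
endloop
endfacet
facet normal -0.874 0.310 -0.374
outer loop
vertex -0.431 -2.935 2.491
vertex -0.66 -1.17 4.487
vertex 0.044 -0.941 3.034
endloop
endfacet
facet normal 0.432 0.140 -0.891
outer loop
vertex 0.044 -0.941 3.034
vertex 0.74 -3.35 2.993
vertex -0.431 -2.935 2.491
endloop
endfacet
facet normal -0.432 -0.140 0.891
outer loop
vertex -1.135 -3.163 3.944
vertex 0.511 -1.585 4.989
vertex -0.66 -1.17 4.487
endloop
endfacet
facet normal -0.224 -0.940 -0.257
outer loop
vertex 0.036 -3.579 4.446
vertex -1.135 -3.163 3.944
vertex 0.74 -3.35 2.993
endloop
endfacet
facet normal -0.432 -0.140 0.891
outer loop
vertex 0.036 -3.579 4.446
vertex 0.511 -1.585 4.989
vertex -1.135 -3.163 3.944
endloop
endfacet
facet normal 0.223 0.940 0.256
outer loop
vertex -0.66 -1.17 4.487
vertex 0.511 -1.585 4.989
vertex 0.044 -0.941 3.034
endloop
endfacet
facet normal 0.432 0.140 -0.891
outer loop
vertex 1.215 -1.357 3.536
vertex 0.74 -3.35 2.993
vertex 0.044 -0.941 3.034
endloop
endfacet
facet normal 0.224 0.940 0.256
outer loop
vertex 0.044 -0.941 3.034
vertex 0.511 -1.585 4.989
vertex 1.215 -1.357 3.536
endloop
endfacet
facet normal 0.874 -0.310 0.374
outer loop
vertex 1.215 -1.357 3.536
vertex 0.036 -3.579 4.446
vertex 0.74 -3.35 2.993
endloop
endfacet
facet normal 0.874 -0.310 0.375
outer loop
vertex 0.511 -1.585 4.989
vertex 0.036 -3.579 4.446
vertex 1.215 -1.357 3.536
endloop
endfacet

endsolid


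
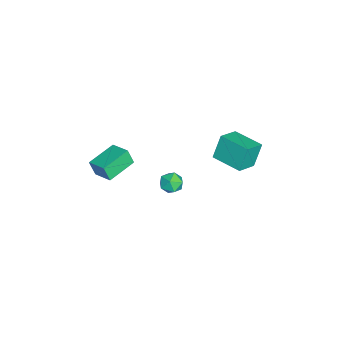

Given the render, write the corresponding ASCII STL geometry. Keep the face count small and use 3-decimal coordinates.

solid 
facet normal -0.785 0.598 0.161
outer loop
vertex -1.993 -2.416 1.381
vertex -1.309 -1.607 1.711
vertex -1.939 -2.12 0.544
endloop
endfacet
facet normal -0.617 -0.729 -0.297
outer loop
vertex -0.691 -3.073 0.289
vertex -1.993 -2.416 1.381
vertex -1.939 -2.12 0.544
endloop
endfacet
facet normal -0.784 0.600 0.160
outer loop
vertex -1.939 -2.12 0.544
vertex -1.309 -1.607 1.711
vertex -1.254 -1.312 0.874
endloop
endfacet
facet normal 0.061 0.332 -0.941
outer loop
vertex -1.254 -1.312 0.874
vertex -0.691 -3.073 0.289
vertex -1.939 -2.12 0.544
endloop
endfacet
facet normal -0.061 -0.332 0.941
outer loop
vertex -1.993 -2.416 1.381
vertex -0.061 -2.56 1.456
vertex -1.309 -1.607 1.711
endloop
endfacet
facet normal -0.617 -0.729 -0.297
outer loop
vertex -0.746 -3.368 1.126
vertex -1.993 -2.416 1.381
vertex -0.691 -3.073 0.289
endloop
endfacet
facet normal -0.061 -0.332 0.941
outer loop
vertex -0.746 -3.368 1.126
vertex -0.061 -2.56 1.456
vertex -1.993 -2.416 1.381
endloop
endfacet
facet normal 0.617 0.729 0.297
outer loop
vertex -1.309 -1.607 1.711
vertex -0.061 -2.56 1.456
vertex -1.254 -1.312 0.874
endloop
endfacet
facet normal 0.061 0.332 -0.941
outer loop
vertex -0.007 -2.264 0.619
vertex -0.691 -3.073 0.289
vertex -1.254 -1.312 0.874
endloop
endfacet
facet normal 0.617 0.729 0.297
outer loop
vertex -1.254 -1.312 0.874
vertex -0.061 -2.56 1.456
vertex -0.007 -2.264 0.619
endloop
endfacet
facet normal 0.785 -0.599 -0.159
outer loop
vertex -0.007 -2.264 0.619
vertex -0.746 -3.368 1.126
vertex -0.691 -3.073 0.289
endloop
endfacet
facet normal 0.784 -0.599 -0.161
outer loop
vertex -0.061 -2.56 1.456
vertex -0.746 -3.368 1.126
vertex -0.007 -2.264 0.619
endloop
endfacet
facet normal -0.774 0.483 -0.409
outer loop
vertex -3.655 3.256 1.487
vertex -2.79 4.613 1.452
vertex -3.198 2.931 0.237
endloop
endfacet
facet normal -0.538 -0.843 0.023
outer loop
vertex -2.23 2.327 0.748
vertex -3.655 3.256 1.487
vertex -3.198 2.931 0.237
endloop
endfacet
facet normal -0.774 0.483 -0.409
outer loop
vertex -3.198 2.931 0.237
vertex -2.79 4.613 1.452
vertex -2.332 4.288 0.202
endloop
endfacet
facet normal 0.334 -0.237 -0.912
outer loop
vertex -2.332 4.288 0.202
vertex -2.23 2.327 0.748
vertex -3.198 2.931 0.237
endloop
endfacet
facet normal -0.334 0.236 0.912
outer loop
vertex -3.655 3.256 1.487
vertex -1.822 4.009 1.963
vertex -2.79 4.613 1.452
endloop
endfacet
facet normal -0.538 -0.843 0.022
outer loop
vertex -2.688 2.652 1.998
vertex -3.655 3.256 1.487
vertex -2.23 2.327 0.748
endloop
endfacet
facet normal -0.334 0.237 0.912
outer loop
vertex -2.688 2.652 1.998
vertex -1.822 4.009 1.963
vertex -3.655 3.256 1.487
endloop
endfacet
facet normal 0.538 0.843 -0.022
outer loop
vertex -2.79 4.613 1.452
vertex -1.822 4.009 1.963
vertex -2.332 4.288 0.202
endloop
endfacet
facet normal 0.334 -0.237 -0.912
outer loop
vertex -1.365 3.684 0.713
vertex -2.23 2.327 0.748
vertex -2.332 4.288 0.202
endloop
endfacet
facet normal 0.538 0.843 -0.022
outer loop
vertex -2.332 4.288 0.202
vertex -1.822 4.009 1.963
vertex -1.365 3.684 0.713
endloop
endfacet
facet normal 0.774 -0.483 0.409
outer loop
vertex -1.365 3.684 0.713
vertex -2.688 2.652 1.998
vertex -2.23 2.327 0.748
endloop
endfacet
facet normal 0.774 -0.483 0.409
outer loop
vertex -1.822 4.009 1.963
vertex -2.688 2.652 1.998
vertex -1.365 3.684 0.713
endloop
endfacet
facet normal -0.366 0.737 0.568
outer loop
vertex -2.251 0.843 -1.087
vertex -2.042 0.521 -0.534
vertex -1.635 0.96 -0.842
endloop
endfacet
facet normal -0.160 0.985 -0.068
outer loop
vertex -2.251 0.843 -1.087
vertex -1.635 0.96 -0.842
vertex -1.727 0.899 -1.505
endloop
endfacet
facet normal -0.523 0.634 -0.570
outer loop
vertex -2.251 0.843 -1.087
vertex -1.727 0.899 -1.505
vertex -2.191 0.423 -1.609
endloop
endfacet
facet normal -0.955 0.168 -0.245
outer loop
vertex -2.251 0.843 -1.087
vertex -2.191 0.423 -1.609
vertex -2.386 0.189 -1.009
endloop
endfacet
facet normal -0.858 0.232 0.459
outer loop
vertex -2.251 0.843 -1.087
vertex -2.386 0.189 -1.009
vertex -2.042 0.521 -0.534
endloop
endfacet
facet normal 0.533 0.833 -0.151
outer loop
vertex -1.727 0.899 -1.505
vertex -1.635 0.96 -0.842
vertex -1.194 0.611 -1.211
endloop
endfacet
facet normal 0.199 0.432 0.879
outer loop
vertex -1.635 0.96 -0.842
vertex -2.042 0.521 -0.534
vertex -1.389 0.377 -0.611
endloop
endfacet
facet normal -0.597 -0.387 0.703
outer loop
vertex -2.042 0.521 -0.534
vertex -2.386 0.189 -1.009
vertex -1.853 -0.099 -0.715
endloop
endfacet
facet normal -0.754 -0.491 -0.437
outer loop
vertex -2.386 0.189 -1.009
vertex -2.191 0.423 -1.609
vertex -1.945 -0.16 -1.378
endloop
endfacet
facet normal -0.055 0.264 -0.963
outer loop
vertex -2.191 0.423 -1.609
vertex -1.727 0.899 -1.505
vertex -1.538 0.279 -1.686
endloop
endfacet
facet normal 0.955 -0.168 0.245
outer loop
vertex -1.329 -0.043 -1.133
vertex -1.194 0.611 -1.211
vertex -1.389 0.377 -0.611
endloop
endfacet
facet normal 0.523 -0.634 0.570
outer loop
vertex -1.329 -0.043 -1.133
vertex -1.389 0.377 -0.611
vertex -1.853 -0.099 -0.715
endloop
endfacet
facet normal 0.160 -0.985 0.068
outer loop
vertex -1.329 -0.043 -1.133
vertex -1.853 -0.099 -0.715
vertex -1.945 -0.16 -1.378
endloop
endfacet
facet normal 0.366 -0.737 -0.568
outer loop
vertex -1.329 -0.043 -1.133
vertex -1.945 -0.16 -1.378
vertex -1.538 0.279 -1.686
endloop
endfacet
facet normal 0.858 -0.232 -0.459
outer loop
vertex -1.329 -0.043 -1.133
vertex -1.538 0.279 -1.686
vertex -1.194 0.611 -1.211
endloop
endfacet
facet normal 0.754 0.491 0.437
outer loop
vertex -1.389 0.377 -0.611
vertex -1.194 0.611 -1.211
vertex -1.635 0.96 -0.842
endloop
endfacet
facet normal 0.055 -0.264 0.963
outer loop
vertex -1.853 -0.099 -0.715
vertex -1.389 0.377 -0.611
vertex -2.042 0.521 -0.534
endloop
endfacet
facet normal -0.533 -0.833 0.151
outer loop
vertex -1.945 -0.16 -1.378
vertex -1.853 -0.099 -0.715
vertex -2.386 0.189 -1.009
endloop
endfacet
facet normal -0.199 -0.432 -0.879
outer loop
vertex -1.538 0.279 -1.686
vertex -1.945 -0.16 -1.378
vertex -2.191 0.423 -1.609
endloop
endfacet
facet normal 0.597 0.387 -0.703
outer loop
vertex -1.194 0.611 -1.211
vertex -1.538 0.279 -1.686
vertex -1.727 0.899 -1.505
endloop
endfacet

endsolid


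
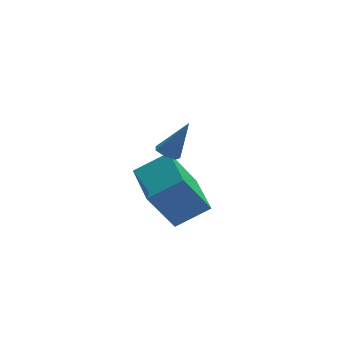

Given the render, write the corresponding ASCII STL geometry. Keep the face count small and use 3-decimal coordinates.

solid 
facet normal -0.501 -0.041 -0.865
outer loop
vertex 2.408 -0.329 2.785
vertex 1.973 -0.183 3.03
vertex 2.335 0.116 2.806
endloop
endfacet
facet normal 0.956 0.168 -0.242
outer loop
vertex 2.408 -0.329 2.785
vertex 2.335 0.116 2.806
vertex 2.787 -0.117 4.43
endloop
endfacet
facet normal -0.502 -0.040 -0.864
outer loop
vertex 2.335 0.116 2.806
vertex 1.973 -0.183 3.03
vertex 1.99 0.335 2.996
endloop
endfacet
facet normal 0.526 0.850 -0.024
outer loop
vertex 2.335 0.116 2.806
vertex 1.99 0.335 2.996
vertex 2.787 -0.117 4.43
endloop
endfacet
facet normal -0.502 -0.040 -0.864
outer loop
vertex 1.99 0.335 2.996
vertex 1.973 -0.183 3.03
vertex 1.632 0.165 3.212
endloop
endfacet
facet normal -0.192 0.900 0.390
outer loop
vertex 1.99 0.335 2.996
vertex 1.632 0.165 3.212
vertex 2.787 -0.117 4.43
endloop
endfacet
facet normal -0.502 -0.040 -0.864
outer loop
vertex 1.632 0.165 3.212
vertex 1.973 -0.183 3.03
vertex 1.531 -0.268 3.291
endloop
endfacet
facet normal -0.663 0.281 0.694
outer loop
vertex 1.632 0.165 3.212
vertex 1.531 -0.268 3.291
vertex 2.787 -0.117 4.43
endloop
endfacet
facet normal -0.502 -0.043 -0.864
outer loop
vertex 1.531 -0.268 3.291
vertex 1.973 -0.183 3.03
vertex 1.764 -0.637 3.174
endloop
endfacet
facet normal -0.528 -0.541 0.654
outer loop
vertex 1.531 -0.268 3.291
vertex 1.764 -0.637 3.174
vertex 2.787 -0.117 4.43
endloop
endfacet
facet normal -0.504 -0.042 -0.863
outer loop
vertex 1.764 -0.637 3.174
vertex 1.973 -0.183 3.03
vertex 2.153 -0.664 2.948
endloop
endfacet
facet normal 0.110 -0.947 0.302
outer loop
vertex 1.764 -0.637 3.174
vertex 2.153 -0.664 2.948
vertex 2.787 -0.117 4.43
endloop
endfacet
facet normal -0.500 -0.040 -0.865
outer loop
vertex 2.153 -0.664 2.948
vertex 1.973 -0.183 3.03
vertex 2.408 -0.329 2.785
endloop
endfacet
facet normal 0.769 -0.632 -0.096
outer loop
vertex 2.153 -0.664 2.948
vertex 2.408 -0.329 2.785
vertex 2.787 -0.117 4.43
endloop
endfacet
facet normal -0.513 -0.080 0.855
outer loop
vertex 2.779 0.627 0.929
vertex 2.75 2.749 1.11
vertex 1.397 0.678 0.105
endloop
endfacet
facet normal 0.014 -0.996 -0.085
outer loop
vertex 2.51 0.851 -1.75
vertex 2.779 0.627 0.929
vertex 1.397 0.678 0.105
endloop
endfacet
facet normal -0.513 -0.080 0.855
outer loop
vertex 1.397 0.678 0.105
vertex 2.75 2.749 1.11
vertex 1.368 2.8 0.285
endloop
endfacet
facet normal -0.858 0.032 -0.512
outer loop
vertex 1.368 2.8 0.285
vertex 2.51 0.851 -1.75
vertex 1.397 0.678 0.105
endloop
endfacet
facet normal 0.858 -0.032 0.512
outer loop
vertex 2.779 0.627 0.929
vertex 3.863 2.922 -0.745
vertex 2.75 2.749 1.11
endloop
endfacet
facet normal 0.014 -0.996 -0.085
outer loop
vertex 3.892 0.8 -0.925
vertex 2.779 0.627 0.929
vertex 2.51 0.851 -1.75
endloop
endfacet
facet normal 0.858 -0.032 0.512
outer loop
vertex 3.892 0.8 -0.925
vertex 3.863 2.922 -0.745
vertex 2.779 0.627 0.929
endloop
endfacet
facet normal -0.014 0.996 0.085
outer loop
vertex 2.75 2.749 1.11
vertex 3.863 2.922 -0.745
vertex 1.368 2.8 0.285
endloop
endfacet
facet normal -0.858 0.032 -0.512
outer loop
vertex 2.481 2.973 -1.569
vertex 2.51 0.851 -1.75
vertex 1.368 2.8 0.285
endloop
endfacet
facet normal -0.014 0.996 0.085
outer loop
vertex 1.368 2.8 0.285
vertex 3.863 2.922 -0.745
vertex 2.481 2.973 -1.569
endloop
endfacet
facet normal 0.513 0.080 -0.855
outer loop
vertex 2.481 2.973 -1.569
vertex 3.892 0.8 -0.925
vertex 2.51 0.851 -1.75
endloop
endfacet
facet normal 0.513 0.080 -0.855
outer loop
vertex 3.863 2.922 -0.745
vertex 3.892 0.8 -0.925
vertex 2.481 2.973 -1.569
endloop
endfacet

endsolid


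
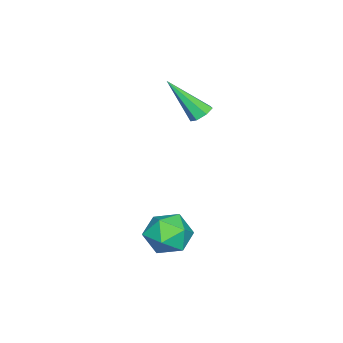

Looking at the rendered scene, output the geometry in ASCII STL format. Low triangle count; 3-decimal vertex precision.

solid 
facet normal -0.083 0.642 -0.762
outer loop
vertex -3.402 -0.351 0.776
vertex -3.729 -0.031 1.081
vertex -3.181 -0.016 1.034
endloop
endfacet
facet normal 0.878 -0.446 -0.173
outer loop
vertex -3.402 -0.351 0.776
vertex -3.181 -0.016 1.034
vertex -3.551 -1.389 2.699
endloop
endfacet
facet normal -0.083 0.640 -0.764
outer loop
vertex -3.181 -0.016 1.034
vertex -3.729 -0.031 1.081
vertex -3.373 0.309 1.327
endloop
endfacet
facet normal 0.907 0.203 0.369
outer loop
vertex -3.181 -0.016 1.034
vertex -3.373 0.309 1.327
vertex -3.551 -1.389 2.699
endloop
endfacet
facet normal -0.085 0.641 -0.763
outer loop
vertex -3.373 0.309 1.327
vertex -3.729 -0.031 1.081
vertex -3.832 0.377 1.435
endloop
endfacet
facet normal 0.267 0.589 0.763
outer loop
vertex -3.373 0.309 1.327
vertex -3.832 0.377 1.435
vertex -3.551 -1.389 2.699
endloop
endfacet
facet normal -0.084 0.641 -0.763
outer loop
vertex -3.832 0.377 1.435
vertex -3.729 -0.031 1.081
vertex -4.214 0.139 1.277
endloop
endfacet
facet normal -0.558 0.422 0.714
outer loop
vertex -3.832 0.377 1.435
vertex -4.214 0.139 1.277
vertex -3.551 -1.389 2.699
endloop
endfacet
facet normal -0.083 0.641 -0.763
outer loop
vertex -4.214 0.139 1.277
vertex -3.729 -0.031 1.081
vertex -4.231 -0.227 0.971
endloop
endfacet
facet normal -0.951 -0.172 0.258
outer loop
vertex -4.214 0.139 1.277
vertex -4.231 -0.227 0.971
vertex -3.551 -1.389 2.699
endloop
endfacet
facet normal -0.083 0.642 -0.763
outer loop
vertex -4.231 -0.227 0.971
vertex -3.729 -0.031 1.081
vertex -3.869 -0.445 0.748
endloop
endfacet
facet normal -0.611 -0.747 -0.262
outer loop
vertex -4.231 -0.227 0.971
vertex -3.869 -0.445 0.748
vertex -3.551 -1.389 2.699
endloop
endfacet
facet normal -0.083 0.642 -0.763
outer loop
vertex -3.869 -0.445 0.748
vertex -3.729 -0.031 1.081
vertex -3.402 -0.351 0.776
endloop
endfacet
facet normal 0.202 -0.868 -0.453
outer loop
vertex -3.869 -0.445 0.748
vertex -3.402 -0.351 0.776
vertex -3.551 -1.389 2.699
endloop
endfacet
facet normal 0.057 0.998 0.012
outer loop
vertex 1.477 1.294 -2.946
vertex 0.524 1.344 -2.588
vertex 1.31 1.291 -1.94
endloop
endfacet
facet normal 0.698 0.706 0.118
outer loop
vertex 1.477 1.294 -2.946
vertex 1.31 1.291 -1.94
vertex 2.009 0.667 -2.342
endloop
endfacet
facet normal 0.847 0.291 -0.444
outer loop
vertex 1.477 1.294 -2.946
vertex 2.009 0.667 -2.342
vertex 1.654 0.332 -3.238
endloop
endfacet
facet normal 0.298 0.327 -0.897
outer loop
vertex 1.477 1.294 -2.946
vertex 1.654 0.332 -3.238
vertex 0.737 0.751 -3.39
endloop
endfacet
facet normal -0.191 0.764 -0.616
outer loop
vertex 1.477 1.294 -2.946
vertex 0.737 0.751 -3.39
vertex 0.524 1.344 -2.588
endloop
endfacet
facet normal 0.658 0.289 0.696
outer loop
vertex 2.009 0.667 -2.342
vertex 1.31 1.291 -1.94
vertex 1.383 0.329 -1.61
endloop
endfacet
facet normal -0.380 0.763 0.523
outer loop
vertex 1.31 1.291 -1.94
vertex 0.524 1.344 -2.588
vertex 0.466 0.748 -1.762
endloop
endfacet
facet normal -0.782 0.384 -0.491
outer loop
vertex 0.524 1.344 -2.588
vertex 0.737 0.751 -3.39
vertex 0.111 0.413 -2.658
endloop
endfacet
facet normal 0.009 -0.324 -0.946
outer loop
vertex 0.737 0.751 -3.39
vertex 1.654 0.332 -3.238
vertex 0.81 -0.211 -3.06
endloop
endfacet
facet normal 0.899 -0.383 -0.213
outer loop
vertex 1.654 0.332 -3.238
vertex 2.009 0.667 -2.342
vertex 1.596 -0.264 -2.412
endloop
endfacet
facet normal -0.298 -0.327 0.897
outer loop
vertex 0.643 -0.214 -2.054
vertex 1.383 0.329 -1.61
vertex 0.466 0.748 -1.762
endloop
endfacet
facet normal -0.847 -0.291 0.444
outer loop
vertex 0.643 -0.214 -2.054
vertex 0.466 0.748 -1.762
vertex 0.111 0.413 -2.658
endloop
endfacet
facet normal -0.698 -0.706 -0.118
outer loop
vertex 0.643 -0.214 -2.054
vertex 0.111 0.413 -2.658
vertex 0.81 -0.211 -3.06
endloop
endfacet
facet normal -0.057 -0.998 -0.012
outer loop
vertex 0.643 -0.214 -2.054
vertex 0.81 -0.211 -3.06
vertex 1.596 -0.264 -2.412
endloop
endfacet
facet normal 0.191 -0.764 0.616
outer loop
vertex 0.643 -0.214 -2.054
vertex 1.596 -0.264 -2.412
vertex 1.383 0.329 -1.61
endloop
endfacet
facet normal -0.009 0.324 0.946
outer loop
vertex 0.466 0.748 -1.762
vertex 1.383 0.329 -1.61
vertex 1.31 1.291 -1.94
endloop
endfacet
facet normal -0.899 0.383 0.213
outer loop
vertex 0.111 0.413 -2.658
vertex 0.466 0.748 -1.762
vertex 0.524 1.344 -2.588
endloop
endfacet
facet normal -0.658 -0.289 -0.696
outer loop
vertex 0.81 -0.211 -3.06
vertex 0.111 0.413 -2.658
vertex 0.737 0.751 -3.39
endloop
endfacet
facet normal 0.380 -0.763 -0.523
outer loop
vertex 1.596 -0.264 -2.412
vertex 0.81 -0.211 -3.06
vertex 1.654 0.332 -3.238
endloop
endfacet
facet normal 0.782 -0.384 0.491
outer loop
vertex 1.383 0.329 -1.61
vertex 1.596 -0.264 -2.412
vertex 2.009 0.667 -2.342
endloop
endfacet

endsolid


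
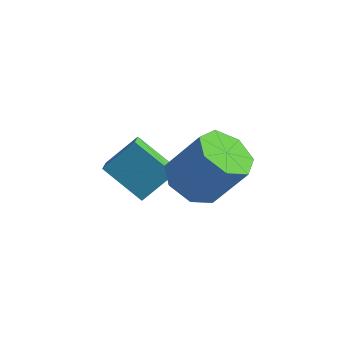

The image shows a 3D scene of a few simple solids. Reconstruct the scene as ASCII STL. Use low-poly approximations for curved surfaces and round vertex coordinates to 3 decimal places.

solid 
facet normal -0.541 -0.193 -0.818
outer loop
vertex 2.801 -3.226 0.554
vertex 2.317 -2.419 0.684
vertex 3.116 -2.557 0.188
endloop
endfacet
facet normal 0.749 -0.552 -0.365
outer loop
vertex 2.801 -3.226 0.554
vertex 3.116 -2.557 0.188
vertex 3.748 -2.888 1.987
endloop
endfacet
facet normal 0.750 -0.552 -0.365
outer loop
vertex 3.748 -2.888 1.987
vertex 3.116 -2.557 0.188
vertex 4.062 -2.219 1.621
endloop
endfacet
facet normal 0.541 0.194 0.819
outer loop
vertex 3.748 -2.888 1.987
vertex 4.062 -2.219 1.621
vertex 3.263 -2.081 2.116
endloop
endfacet
facet normal -0.541 -0.193 -0.818
outer loop
vertex 3.116 -2.557 0.188
vertex 2.317 -2.419 0.684
vertex 2.829 -1.784 0.196
endloop
endfacet
facet normal 0.766 0.290 -0.574
outer loop
vertex 3.116 -2.557 0.188
vertex 2.829 -1.784 0.196
vertex 4.062 -2.219 1.621
endloop
endfacet
facet normal 0.766 0.290 -0.574
outer loop
vertex 4.062 -2.219 1.621
vertex 2.829 -1.784 0.196
vertex 3.775 -1.446 1.629
endloop
endfacet
facet normal 0.541 0.192 0.819
outer loop
vertex 4.062 -2.219 1.621
vertex 3.775 -1.446 1.629
vertex 3.263 -2.081 2.116
endloop
endfacet
facet normal -0.541 -0.193 -0.819
outer loop
vertex 2.829 -1.784 0.196
vertex 2.317 -2.419 0.684
vertex 2.156 -1.489 0.571
endloop
endfacet
facet normal 0.205 0.914 -0.351
outer loop
vertex 2.829 -1.784 0.196
vertex 2.156 -1.489 0.571
vertex 3.775 -1.446 1.629
endloop
endfacet
facet normal 0.205 0.914 -0.350
outer loop
vertex 3.775 -1.446 1.629
vertex 2.156 -1.489 0.571
vertex 3.102 -1.152 2.003
endloop
endfacet
facet normal 0.540 0.193 0.819
outer loop
vertex 3.775 -1.446 1.629
vertex 3.102 -1.152 2.003
vertex 3.263 -2.081 2.116
endloop
endfacet
facet normal -0.540 -0.193 -0.819
outer loop
vertex 2.156 -1.489 0.571
vertex 2.317 -2.419 0.684
vertex 1.605 -1.895 1.03
endloop
endfacet
facet normal -0.511 0.849 0.138
outer loop
vertex 2.156 -1.489 0.571
vertex 1.605 -1.895 1.03
vertex 3.102 -1.152 2.003
endloop
endfacet
facet normal -0.510 0.849 0.137
outer loop
vertex 3.102 -1.152 2.003
vertex 1.605 -1.895 1.03
vertex 2.551 -1.557 2.463
endloop
endfacet
facet normal 0.541 0.193 0.818
outer loop
vertex 3.102 -1.152 2.003
vertex 2.551 -1.557 2.463
vertex 3.263 -2.081 2.116
endloop
endfacet
facet normal -0.540 -0.193 -0.819
outer loop
vertex 1.605 -1.895 1.03
vertex 2.317 -2.419 0.684
vertex 1.589 -2.695 1.229
endloop
endfacet
facet normal -0.841 0.146 0.521
outer loop
vertex 1.605 -1.895 1.03
vertex 1.589 -2.695 1.229
vertex 2.551 -1.557 2.463
endloop
endfacet
facet normal -0.841 0.145 0.521
outer loop
vertex 2.551 -1.557 2.463
vertex 1.589 -2.695 1.229
vertex 2.536 -2.357 2.662
endloop
endfacet
facet normal 0.541 0.193 0.818
outer loop
vertex 2.551 -1.557 2.463
vertex 2.536 -2.357 2.662
vertex 3.263 -2.081 2.116
endloop
endfacet
facet normal -0.540 -0.193 -0.819
outer loop
vertex 1.589 -2.695 1.229
vertex 2.317 -2.419 0.684
vertex 2.122 -3.287 1.017
endloop
endfacet
facet normal -0.538 -0.668 0.513
outer loop
vertex 1.589 -2.695 1.229
vertex 2.122 -3.287 1.017
vertex 2.536 -2.357 2.662
endloop
endfacet
facet normal -0.539 -0.668 0.513
outer loop
vertex 2.536 -2.357 2.662
vertex 2.122 -3.287 1.017
vertex 3.068 -2.949 2.45
endloop
endfacet
facet normal 0.541 0.193 0.818
outer loop
vertex 2.536 -2.357 2.662
vertex 3.068 -2.949 2.45
vertex 3.263 -2.081 2.116
endloop
endfacet
facet normal -0.541 -0.193 -0.819
outer loop
vertex 2.122 -3.287 1.017
vertex 2.317 -2.419 0.684
vertex 2.801 -3.226 0.554
endloop
endfacet
facet normal 0.169 -0.978 0.119
outer loop
vertex 2.122 -3.287 1.017
vertex 2.801 -3.226 0.554
vertex 3.068 -2.949 2.45
endloop
endfacet
facet normal 0.169 -0.978 0.119
outer loop
vertex 3.068 -2.949 2.45
vertex 2.801 -3.226 0.554
vertex 3.748 -2.888 1.987
endloop
endfacet
facet normal 0.540 0.194 0.819
outer loop
vertex 3.068 -2.949 2.45
vertex 3.748 -2.888 1.987
vertex 3.263 -2.081 2.116
endloop
endfacet
facet normal -0.791 -0.091 0.605
outer loop
vertex -0.285 -3.1 0.558
vertex 0.296 -2.277 1.441
vertex -0.721 -2.309 0.107
endloop
endfacet
facet normal -0.433 -0.615 -0.659
outer loop
vertex 0.544 -2.163 -0.861
vertex -0.285 -3.1 0.558
vertex -0.721 -2.309 0.107
endloop
endfacet
facet normal -0.791 -0.092 0.605
outer loop
vertex -0.721 -2.309 0.107
vertex 0.296 -2.277 1.441
vertex -0.14 -1.486 0.991
endloop
endfacet
facet normal -0.432 0.784 -0.446
outer loop
vertex -0.14 -1.486 0.991
vertex 0.544 -2.163 -0.861
vertex -0.721 -2.309 0.107
endloop
endfacet
facet normal 0.432 -0.784 0.446
outer loop
vertex -0.285 -3.1 0.558
vertex 1.561 -2.131 0.473
vertex 0.296 -2.277 1.441
endloop
endfacet
facet normal -0.434 -0.614 -0.659
outer loop
vertex 0.98 -2.954 -0.411
vertex -0.285 -3.1 0.558
vertex 0.544 -2.163 -0.861
endloop
endfacet
facet normal 0.432 -0.784 0.446
outer loop
vertex 0.98 -2.954 -0.411
vertex 1.561 -2.131 0.473
vertex -0.285 -3.1 0.558
endloop
endfacet
facet normal 0.434 0.614 0.659
outer loop
vertex 0.296 -2.277 1.441
vertex 1.561 -2.131 0.473
vertex -0.14 -1.486 0.991
endloop
endfacet
facet normal -0.432 0.784 -0.446
outer loop
vertex 1.125 -1.34 0.022
vertex 0.544 -2.163 -0.861
vertex -0.14 -1.486 0.991
endloop
endfacet
facet normal 0.434 0.615 0.659
outer loop
vertex -0.14 -1.486 0.991
vertex 1.561 -2.131 0.473
vertex 1.125 -1.34 0.022
endloop
endfacet
facet normal 0.791 0.091 -0.605
outer loop
vertex 1.125 -1.34 0.022
vertex 0.98 -2.954 -0.411
vertex 0.544 -2.163 -0.861
endloop
endfacet
facet normal 0.791 0.091 -0.605
outer loop
vertex 1.561 -2.131 0.473
vertex 0.98 -2.954 -0.411
vertex 1.125 -1.34 0.022
endloop
endfacet

endsolid


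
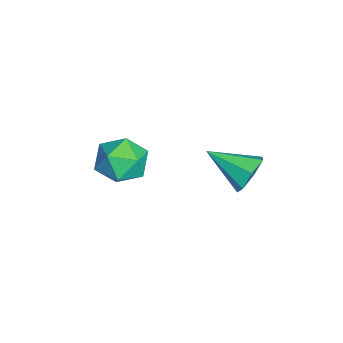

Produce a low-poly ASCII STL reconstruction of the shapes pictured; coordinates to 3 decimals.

solid 
facet normal 0.311 0.847 -0.432
outer loop
vertex 1.898 2.593 -2.029
vertex 1.481 3.056 -1.422
vertex 2.299 2.761 -1.412
endloop
endfacet
facet normal 0.600 -0.780 -0.177
outer loop
vertex 1.898 2.593 -2.029
vertex 2.299 2.761 -1.412
vertex 0.919 1.524 -0.638
endloop
endfacet
facet normal 0.311 0.846 -0.432
outer loop
vertex 2.299 2.761 -1.412
vertex 1.481 3.056 -1.422
vertex 2.084 3.151 -0.803
endloop
endfacet
facet normal 0.709 -0.453 0.540
outer loop
vertex 2.299 2.761 -1.412
vertex 2.084 3.151 -0.803
vertex 0.919 1.524 -0.638
endloop
endfacet
facet normal 0.311 0.846 -0.433
outer loop
vertex 2.084 3.151 -0.803
vertex 1.481 3.056 -1.422
vertex 1.415 3.47 -0.66
endloop
endfacet
facet normal 0.192 -0.038 0.981
outer loop
vertex 2.084 3.151 -0.803
vertex 1.415 3.47 -0.66
vertex 0.919 1.524 -0.638
endloop
endfacet
facet normal 0.310 0.846 -0.433
outer loop
vertex 1.415 3.47 -0.66
vertex 1.481 3.056 -1.422
vertex 0.795 3.477 -1.091
endloop
endfacet
facet normal -0.563 0.153 0.812
outer loop
vertex 1.415 3.47 -0.66
vertex 0.795 3.477 -1.091
vertex 0.919 1.524 -0.638
endloop
endfacet
facet normal 0.311 0.846 -0.433
outer loop
vertex 0.795 3.477 -1.091
vertex 1.481 3.056 -1.422
vertex 0.692 3.167 -1.771
endloop
endfacet
facet normal -0.987 -0.025 0.161
outer loop
vertex 0.795 3.477 -1.091
vertex 0.692 3.167 -1.771
vertex 0.919 1.524 -0.638
endloop
endfacet
facet normal 0.311 0.846 -0.433
outer loop
vertex 0.692 3.167 -1.771
vertex 1.481 3.056 -1.422
vertex 1.182 2.773 -2.189
endloop
endfacet
facet normal -0.761 -0.436 -0.480
outer loop
vertex 0.692 3.167 -1.771
vertex 1.182 2.773 -2.189
vertex 0.919 1.524 -0.638
endloop
endfacet
facet normal 0.310 0.847 -0.433
outer loop
vertex 1.182 2.773 -2.189
vertex 1.481 3.056 -1.422
vertex 1.898 2.593 -2.029
endloop
endfacet
facet normal -0.053 -0.773 -0.632
outer loop
vertex 1.182 2.773 -2.189
vertex 1.898 2.593 -2.029
vertex 0.919 1.524 -0.638
endloop
endfacet
facet normal -0.738 -0.205 0.643
outer loop
vertex -2.917 -1.437 -3.791
vertex -2.35 -2.338 -3.427
vertex -2.197 -1.339 -2.933
endloop
endfacet
facet normal -0.692 0.497 0.524
outer loop
vertex -2.917 -1.437 -3.791
vertex -2.197 -1.339 -2.933
vertex -2.232 -0.547 -3.731
endloop
endfacet
facet normal -0.774 0.608 -0.177
outer loop
vertex -2.917 -1.437 -3.791
vertex -2.232 -0.547 -3.731
vertex -2.406 -1.056 -4.719
endloop
endfacet
facet normal -0.871 -0.026 -0.490
outer loop
vertex -2.917 -1.437 -3.791
vertex -2.406 -1.056 -4.719
vertex -2.479 -2.163 -4.531
endloop
endfacet
facet normal -0.849 -0.528 0.016
outer loop
vertex -2.917 -1.437 -3.791
vertex -2.479 -2.163 -4.531
vertex -2.35 -2.338 -3.427
endloop
endfacet
facet normal -0.036 0.709 0.705
outer loop
vertex -2.232 -0.547 -3.731
vertex -2.197 -1.339 -2.933
vertex -1.241 -0.897 -3.329
endloop
endfacet
facet normal -0.110 -0.427 0.898
outer loop
vertex -2.197 -1.339 -2.933
vertex -2.35 -2.338 -3.427
vertex -1.314 -2.004 -3.141
endloop
endfacet
facet normal -0.288 -0.950 -0.117
outer loop
vertex -2.35 -2.338 -3.427
vertex -2.479 -2.163 -4.531
vertex -1.488 -2.513 -4.129
endloop
endfacet
facet normal -0.324 -0.138 -0.936
outer loop
vertex -2.479 -2.163 -4.531
vertex -2.406 -1.056 -4.719
vertex -1.523 -1.721 -4.927
endloop
endfacet
facet normal -0.168 0.888 -0.428
outer loop
vertex -2.406 -1.056 -4.719
vertex -2.232 -0.547 -3.731
vertex -1.37 -0.722 -4.433
endloop
endfacet
facet normal 0.871 0.026 0.490
outer loop
vertex -0.803 -1.623 -4.069
vertex -1.241 -0.897 -3.329
vertex -1.314 -2.004 -3.141
endloop
endfacet
facet normal 0.774 -0.608 0.177
outer loop
vertex -0.803 -1.623 -4.069
vertex -1.314 -2.004 -3.141
vertex -1.488 -2.513 -4.129
endloop
endfacet
facet normal 0.692 -0.497 -0.524
outer loop
vertex -0.803 -1.623 -4.069
vertex -1.488 -2.513 -4.129
vertex -1.523 -1.721 -4.927
endloop
endfacet
facet normal 0.738 0.205 -0.643
outer loop
vertex -0.803 -1.623 -4.069
vertex -1.523 -1.721 -4.927
vertex -1.37 -0.722 -4.433
endloop
endfacet
facet normal 0.849 0.528 -0.016
outer loop
vertex -0.803 -1.623 -4.069
vertex -1.37 -0.722 -4.433
vertex -1.241 -0.897 -3.329
endloop
endfacet
facet normal 0.324 0.138 0.936
outer loop
vertex -1.314 -2.004 -3.141
vertex -1.241 -0.897 -3.329
vertex -2.197 -1.339 -2.933
endloop
endfacet
facet normal 0.168 -0.888 0.428
outer loop
vertex -1.488 -2.513 -4.129
vertex -1.314 -2.004 -3.141
vertex -2.35 -2.338 -3.427
endloop
endfacet
facet normal 0.036 -0.709 -0.705
outer loop
vertex -1.523 -1.721 -4.927
vertex -1.488 -2.513 -4.129
vertex -2.479 -2.163 -4.531
endloop
endfacet
facet normal 0.110 0.427 -0.898
outer loop
vertex -1.37 -0.722 -4.433
vertex -1.523 -1.721 -4.927
vertex -2.406 -1.056 -4.719
endloop
endfacet
facet normal 0.288 0.950 0.117
outer loop
vertex -1.241 -0.897 -3.329
vertex -1.37 -0.722 -4.433
vertex -2.232 -0.547 -3.731
endloop
endfacet

endsolid


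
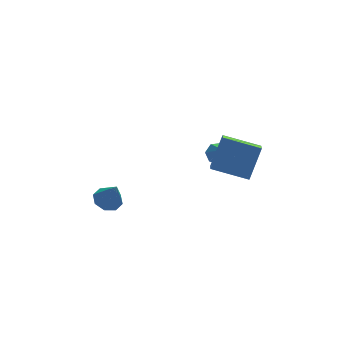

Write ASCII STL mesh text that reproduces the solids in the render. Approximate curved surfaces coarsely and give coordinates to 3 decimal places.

solid 
facet normal 0.039 0.666 -0.745
outer loop
vertex 2.205 1.259 -2.194
vertex 1.904 0.829 -2.594
vertex 1.633 1.285 -2.201
endloop
endfacet
facet normal 0.014 0.541 0.841
outer loop
vertex 2.205 1.259 -2.194
vertex 1.633 1.285 -2.201
vertex 1.816 -0.609 -0.986
endloop
endfacet
facet normal 0.041 0.666 -0.745
outer loop
vertex 1.633 1.285 -2.201
vertex 1.904 0.829 -2.594
vertex 1.265 0.968 -2.505
endloop
endfacet
facet normal -0.749 0.305 0.588
outer loop
vertex 1.633 1.285 -2.201
vertex 1.265 0.968 -2.505
vertex 1.816 -0.609 -0.986
endloop
endfacet
facet normal 0.041 0.667 -0.744
outer loop
vertex 1.265 0.968 -2.505
vertex 1.904 0.829 -2.594
vertex 1.378 0.547 -2.876
endloop
endfacet
facet normal -0.955 -0.293 0.042
outer loop
vertex 1.265 0.968 -2.505
vertex 1.378 0.547 -2.876
vertex 1.816 -0.609 -0.986
endloop
endfacet
facet normal 0.041 0.667 -0.744
outer loop
vertex 1.378 0.547 -2.876
vertex 1.904 0.829 -2.594
vertex 1.887 0.338 -3.035
endloop
endfacet
facet normal -0.451 -0.804 -0.387
outer loop
vertex 1.378 0.547 -2.876
vertex 1.887 0.338 -3.035
vertex 1.816 -0.609 -0.986
endloop
endfacet
facet normal 0.041 0.667 -0.744
outer loop
vertex 1.887 0.338 -3.035
vertex 1.904 0.829 -2.594
vertex 2.409 0.499 -2.862
endloop
endfacet
facet normal 0.385 -0.843 -0.376
outer loop
vertex 1.887 0.338 -3.035
vertex 2.409 0.499 -2.862
vertex 1.816 -0.609 -0.986
endloop
endfacet
facet normal 0.040 0.666 -0.745
outer loop
vertex 2.409 0.499 -2.862
vertex 1.904 0.829 -2.594
vertex 2.55 0.909 -2.488
endloop
endfacet
facet normal 0.923 -0.379 0.068
outer loop
vertex 2.409 0.499 -2.862
vertex 2.55 0.909 -2.488
vertex 1.816 -0.609 -0.986
endloop
endfacet
facet normal 0.040 0.665 -0.745
outer loop
vertex 2.55 0.909 -2.488
vertex 1.904 0.829 -2.594
vertex 2.205 1.259 -2.194
endloop
endfacet
facet normal 0.758 0.236 0.609
outer loop
vertex 2.55 0.909 -2.488
vertex 2.205 1.259 -2.194
vertex 1.816 -0.609 -0.986
endloop
endfacet
facet normal -0.264 0.284 -0.922
outer loop
vertex -3.424 -0.932 -3.931
vertex -4.115 -0.67 -3.652
vertex -3.4 -0.352 -3.759
endloop
endfacet
facet normal 0.981 -0.091 0.171
outer loop
vertex -3.424 -0.932 -3.931
vertex -3.4 -0.352 -3.759
vertex -3.725 -1.09 -2.288
endloop
endfacet
facet normal -0.264 0.284 -0.922
outer loop
vertex -3.4 -0.352 -3.759
vertex -4.115 -0.67 -3.652
vertex -3.795 0.041 -3.525
endloop
endfacet
facet normal 0.753 0.506 0.420
outer loop
vertex -3.4 -0.352 -3.759
vertex -3.795 0.041 -3.525
vertex -3.725 -1.09 -2.288
endloop
endfacet
facet normal -0.265 0.284 -0.922
outer loop
vertex -3.795 0.041 -3.525
vertex -4.115 -0.67 -3.652
vertex -4.377 0.018 -3.365
endloop
endfacet
facet normal 0.153 0.734 0.662
outer loop
vertex -3.795 0.041 -3.525
vertex -4.377 0.018 -3.365
vertex -3.725 -1.09 -2.288
endloop
endfacet
facet normal -0.263 0.284 -0.922
outer loop
vertex -4.377 0.018 -3.365
vertex -4.115 -0.67 -3.652
vertex -4.806 -0.408 -3.374
endloop
endfacet
facet normal -0.470 0.457 0.755
outer loop
vertex -4.377 0.018 -3.365
vertex -4.806 -0.408 -3.374
vertex -3.725 -1.09 -2.288
endloop
endfacet
facet normal -0.263 0.284 -0.922
outer loop
vertex -4.806 -0.408 -3.374
vertex -4.115 -0.67 -3.652
vertex -4.831 -0.987 -3.545
endloop
endfacet
facet normal -0.748 -0.158 0.645
outer loop
vertex -4.806 -0.408 -3.374
vertex -4.831 -0.987 -3.545
vertex -3.725 -1.09 -2.288
endloop
endfacet
facet normal -0.263 0.283 -0.922
outer loop
vertex -4.831 -0.987 -3.545
vertex -4.115 -0.67 -3.652
vertex -4.435 -1.381 -3.779
endloop
endfacet
facet normal -0.520 -0.757 0.395
outer loop
vertex -4.831 -0.987 -3.545
vertex -4.435 -1.381 -3.779
vertex -3.725 -1.09 -2.288
endloop
endfacet
facet normal -0.265 0.284 -0.922
outer loop
vertex -4.435 -1.381 -3.779
vertex -4.115 -0.67 -3.652
vertex -3.853 -1.358 -3.939
endloop
endfacet
facet normal 0.081 -0.985 0.154
outer loop
vertex -4.435 -1.381 -3.779
vertex -3.853 -1.358 -3.939
vertex -3.725 -1.09 -2.288
endloop
endfacet
facet normal -0.265 0.284 -0.922
outer loop
vertex -3.853 -1.358 -3.939
vertex -4.115 -0.67 -3.652
vertex -3.424 -0.932 -3.931
endloop
endfacet
facet normal 0.703 -0.709 0.061
outer loop
vertex -3.853 -1.358 -3.939
vertex -3.424 -0.932 -3.931
vertex -3.725 -1.09 -2.288
endloop
endfacet
facet normal -0.883 0.392 0.258
outer loop
vertex 1.538 -1.444 0.85
vertex 1.711 -0.751 0.39
vertex 0.723 -2.266 -0.694
endloop
endfacet
facet normal -0.203 -0.816 0.542
outer loop
vertex 2.489 -3.049 -1.21
vertex 1.538 -1.444 0.85
vertex 0.723 -2.266 -0.694
endloop
endfacet
facet normal -0.883 0.391 0.259
outer loop
vertex 0.723 -2.266 -0.694
vertex 1.711 -0.751 0.39
vertex 0.895 -1.573 -1.154
endloop
endfacet
facet normal -0.423 -0.426 -0.800
outer loop
vertex 0.895 -1.573 -1.154
vertex 2.489 -3.049 -1.21
vertex 0.723 -2.266 -0.694
endloop
endfacet
facet normal 0.423 0.426 0.800
outer loop
vertex 1.538 -1.444 0.85
vertex 3.477 -1.534 -0.126
vertex 1.711 -0.751 0.39
endloop
endfacet
facet normal -0.203 -0.816 0.542
outer loop
vertex 3.305 -2.227 0.334
vertex 1.538 -1.444 0.85
vertex 2.489 -3.049 -1.21
endloop
endfacet
facet normal 0.422 0.426 0.800
outer loop
vertex 3.305 -2.227 0.334
vertex 3.477 -1.534 -0.126
vertex 1.538 -1.444 0.85
endloop
endfacet
facet normal 0.203 0.816 -0.542
outer loop
vertex 1.711 -0.751 0.39
vertex 3.477 -1.534 -0.126
vertex 0.895 -1.573 -1.154
endloop
endfacet
facet normal -0.422 -0.426 -0.800
outer loop
vertex 2.662 -2.356 -1.67
vertex 2.489 -3.049 -1.21
vertex 0.895 -1.573 -1.154
endloop
endfacet
facet normal 0.203 0.816 -0.542
outer loop
vertex 0.895 -1.573 -1.154
vertex 3.477 -1.534 -0.126
vertex 2.662 -2.356 -1.67
endloop
endfacet
facet normal 0.883 -0.392 -0.258
outer loop
vertex 2.662 -2.356 -1.67
vertex 3.305 -2.227 0.334
vertex 2.489 -3.049 -1.21
endloop
endfacet
facet normal 0.884 -0.391 -0.258
outer loop
vertex 3.477 -1.534 -0.126
vertex 3.305 -2.227 0.334
vertex 2.662 -2.356 -1.67
endloop
endfacet

endsolid
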